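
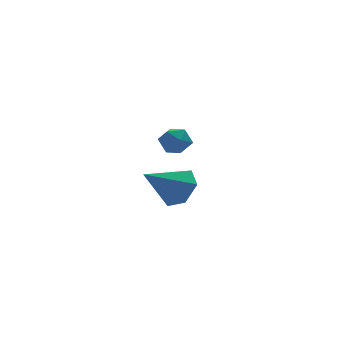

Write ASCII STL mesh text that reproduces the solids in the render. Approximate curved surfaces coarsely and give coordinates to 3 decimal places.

solid 
facet normal -0.366 0.923 0.117
outer loop
vertex -3.566 -3.008 0.594
vertex -4.151 -3.279 0.904
vertex -3.584 -3.105 1.302
endloop
endfacet
facet normal 0.350 0.927 0.136
outer loop
vertex -3.566 -3.008 0.594
vertex -3.584 -3.105 1.302
vertex -2.995 -3.273 0.933
endloop
endfacet
facet normal 0.587 0.654 -0.478
outer loop
vertex -3.566 -3.008 0.594
vertex -2.995 -3.273 0.933
vertex -3.198 -3.549 0.306
endloop
endfacet
facet normal 0.019 0.480 -0.877
outer loop
vertex -3.566 -3.008 0.594
vertex -3.198 -3.549 0.306
vertex -3.913 -3.554 0.288
endloop
endfacet
facet normal -0.569 0.646 -0.508
outer loop
vertex -3.566 -3.008 0.594
vertex -3.913 -3.554 0.288
vertex -4.151 -3.279 0.904
endloop
endfacet
facet normal 0.558 0.497 0.664
outer loop
vertex -2.995 -3.273 0.933
vertex -3.584 -3.105 1.302
vertex -3.227 -3.706 1.452
endloop
endfacet
facet normal -0.596 0.491 0.635
outer loop
vertex -3.584 -3.105 1.302
vertex -4.151 -3.279 0.904
vertex -3.942 -3.711 1.434
endloop
endfacet
facet normal -0.925 0.044 -0.377
outer loop
vertex -4.151 -3.279 0.904
vertex -3.913 -3.554 0.288
vertex -4.145 -3.987 0.807
endloop
endfacet
facet normal 0.026 -0.227 -0.973
outer loop
vertex -3.913 -3.554 0.288
vertex -3.198 -3.549 0.306
vertex -3.556 -4.155 0.438
endloop
endfacet
facet normal 0.943 0.053 -0.329
outer loop
vertex -3.198 -3.549 0.306
vertex -2.995 -3.273 0.933
vertex -2.989 -3.981 0.836
endloop
endfacet
facet normal -0.019 -0.480 0.877
outer loop
vertex -3.574 -4.252 1.146
vertex -3.227 -3.706 1.452
vertex -3.942 -3.711 1.434
endloop
endfacet
facet normal -0.587 -0.654 0.478
outer loop
vertex -3.574 -4.252 1.146
vertex -3.942 -3.711 1.434
vertex -4.145 -3.987 0.807
endloop
endfacet
facet normal -0.350 -0.927 -0.136
outer loop
vertex -3.574 -4.252 1.146
vertex -4.145 -3.987 0.807
vertex -3.556 -4.155 0.438
endloop
endfacet
facet normal 0.366 -0.923 -0.117
outer loop
vertex -3.574 -4.252 1.146
vertex -3.556 -4.155 0.438
vertex -2.989 -3.981 0.836
endloop
endfacet
facet normal 0.569 -0.646 0.508
outer loop
vertex -3.574 -4.252 1.146
vertex -2.989 -3.981 0.836
vertex -3.227 -3.706 1.452
endloop
endfacet
facet normal -0.026 0.227 0.973
outer loop
vertex -3.942 -3.711 1.434
vertex -3.227 -3.706 1.452
vertex -3.584 -3.105 1.302
endloop
endfacet
facet normal -0.943 -0.053 0.329
outer loop
vertex -4.145 -3.987 0.807
vertex -3.942 -3.711 1.434
vertex -4.151 -3.279 0.904
endloop
endfacet
facet normal -0.558 -0.497 -0.664
outer loop
vertex -3.556 -4.155 0.438
vertex -4.145 -3.987 0.807
vertex -3.913 -3.554 0.288
endloop
endfacet
facet normal 0.596 -0.491 -0.635
outer loop
vertex -2.989 -3.981 0.836
vertex -3.556 -4.155 0.438
vertex -3.198 -3.549 0.306
endloop
endfacet
facet normal 0.925 -0.044 0.377
outer loop
vertex -3.227 -3.706 1.452
vertex -2.989 -3.981 0.836
vertex -2.995 -3.273 0.933
endloop
endfacet
facet normal 0.811 0.145 -0.566
outer loop
vertex -1.081 1.582 -3.198
vertex -1.659 1.41 -4.07
vertex -1.564 2.392 -3.682
endloop
endfacet
facet normal 0.002 0.514 0.858
outer loop
vertex -1.081 1.582 -3.198
vertex -1.564 2.392 -3.682
vertex -3.321 1.11 -2.91
endloop
endfacet
facet normal 0.811 0.145 -0.566
outer loop
vertex -1.564 2.392 -3.682
vertex -1.659 1.41 -4.07
vertex -2.142 2.22 -4.554
endloop
endfacet
facet normal -0.525 0.831 0.184
outer loop
vertex -1.564 2.392 -3.682
vertex -2.142 2.22 -4.554
vertex -3.321 1.11 -2.91
endloop
endfacet
facet normal 0.812 0.146 -0.566
outer loop
vertex -2.142 2.22 -4.554
vertex -1.659 1.41 -4.07
vertex -2.236 1.238 -4.942
endloop
endfacet
facet normal -0.859 0.257 -0.443
outer loop
vertex -2.142 2.22 -4.554
vertex -2.236 1.238 -4.942
vertex -3.321 1.11 -2.91
endloop
endfacet
facet normal 0.811 0.146 -0.566
outer loop
vertex -2.236 1.238 -4.942
vertex -1.659 1.41 -4.07
vertex -1.753 0.428 -4.459
endloop
endfacet
facet normal -0.666 -0.633 -0.395
outer loop
vertex -2.236 1.238 -4.942
vertex -1.753 0.428 -4.459
vertex -3.321 1.11 -2.91
endloop
endfacet
facet normal 0.811 0.147 -0.566
outer loop
vertex -1.753 0.428 -4.459
vertex -1.659 1.41 -4.07
vertex -1.175 0.6 -3.587
endloop
endfacet
facet normal -0.138 -0.950 0.279
outer loop
vertex -1.753 0.428 -4.459
vertex -1.175 0.6 -3.587
vertex -3.321 1.11 -2.91
endloop
endfacet
facet normal 0.811 0.147 -0.566
outer loop
vertex -1.175 0.6 -3.587
vertex -1.659 1.41 -4.07
vertex -1.081 1.582 -3.198
endloop
endfacet
facet normal 0.196 -0.377 0.905
outer loop
vertex -1.175 0.6 -3.587
vertex -1.081 1.582 -3.198
vertex -3.321 1.11 -2.91
endloop
endfacet

endsolid


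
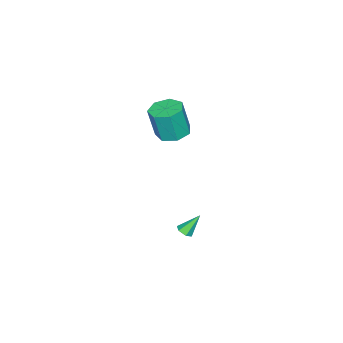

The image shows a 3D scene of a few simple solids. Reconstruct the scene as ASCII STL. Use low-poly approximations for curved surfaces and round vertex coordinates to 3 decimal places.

solid 
facet normal 0.465 -0.415 -0.782
outer loop
vertex 0.664 -1.202 -4.409
vertex 0.25 -1.54 -4.476
vertex 0.252 -1.063 -4.728
endloop
endfacet
facet normal 0.287 0.957 0.046
outer loop
vertex 0.664 -1.202 -4.409
vertex 0.252 -1.063 -4.728
vertex -0.45 -0.92 -3.304
endloop
endfacet
facet normal 0.467 -0.415 -0.781
outer loop
vertex 0.252 -1.063 -4.728
vertex 0.25 -1.54 -4.476
vertex -0.163 -1.402 -4.796
endloop
endfacet
facet normal -0.557 0.753 -0.350
outer loop
vertex 0.252 -1.063 -4.728
vertex -0.163 -1.402 -4.796
vertex -0.45 -0.92 -3.304
endloop
endfacet
facet normal 0.467 -0.415 -0.781
outer loop
vertex -0.163 -1.402 -4.796
vertex 0.25 -1.54 -4.476
vertex -0.165 -1.879 -4.544
endloop
endfacet
facet normal -0.983 -0.082 -0.163
outer loop
vertex -0.163 -1.402 -4.796
vertex -0.165 -1.879 -4.544
vertex -0.45 -0.92 -3.304
endloop
endfacet
facet normal 0.466 -0.414 -0.782
outer loop
vertex -0.165 -1.879 -4.544
vertex 0.25 -1.54 -4.476
vertex 0.247 -2.018 -4.225
endloop
endfacet
facet normal -0.565 -0.711 0.420
outer loop
vertex -0.165 -1.879 -4.544
vertex 0.247 -2.018 -4.225
vertex -0.45 -0.92 -3.304
endloop
endfacet
facet normal 0.466 -0.414 -0.782
outer loop
vertex 0.247 -2.018 -4.225
vertex 0.25 -1.54 -4.476
vertex 0.662 -1.679 -4.157
endloop
endfacet
facet normal 0.280 -0.506 0.816
outer loop
vertex 0.247 -2.018 -4.225
vertex 0.662 -1.679 -4.157
vertex -0.45 -0.92 -3.304
endloop
endfacet
facet normal 0.465 -0.415 -0.782
outer loop
vertex 0.662 -1.679 -4.157
vertex 0.25 -1.54 -4.476
vertex 0.664 -1.202 -4.409
endloop
endfacet
facet normal 0.706 0.329 0.628
outer loop
vertex 0.662 -1.679 -4.157
vertex 0.664 -1.202 -4.409
vertex -0.45 -0.92 -3.304
endloop
endfacet
facet normal -0.122 0.173 -0.977
outer loop
vertex -0.902 -4.101 2.212
vertex -1.415 -3.212 2.433
vertex -0.386 -3.353 2.28
endloop
endfacet
facet normal 0.815 -0.544 -0.198
outer loop
vertex -0.902 -4.101 2.212
vertex -0.386 -3.353 2.28
vertex -0.651 -4.457 4.226
endloop
endfacet
facet normal 0.815 -0.544 -0.198
outer loop
vertex -0.651 -4.457 4.226
vertex -0.386 -3.353 2.28
vertex -0.135 -3.709 4.294
endloop
endfacet
facet normal 0.122 -0.173 0.977
outer loop
vertex -0.651 -4.457 4.226
vertex -0.135 -3.709 4.294
vertex -1.165 -3.568 4.447
endloop
endfacet
facet normal -0.122 0.173 -0.977
outer loop
vertex -0.386 -3.353 2.28
vertex -1.415 -3.212 2.433
vertex -0.645 -2.499 2.463
endloop
endfacet
facet normal 0.951 0.302 -0.065
outer loop
vertex -0.386 -3.353 2.28
vertex -0.645 -2.499 2.463
vertex -0.135 -3.709 4.294
endloop
endfacet
facet normal 0.951 0.303 -0.064
outer loop
vertex -0.135 -3.709 4.294
vertex -0.645 -2.499 2.463
vertex -0.395 -2.855 4.477
endloop
endfacet
facet normal 0.122 -0.172 0.977
outer loop
vertex -0.135 -3.709 4.294
vertex -0.395 -2.855 4.477
vertex -1.165 -3.568 4.447
endloop
endfacet
facet normal -0.122 0.173 -0.977
outer loop
vertex -0.645 -2.499 2.463
vertex -1.415 -3.212 2.433
vertex -1.484 -2.182 2.624
endloop
endfacet
facet normal 0.371 0.921 0.117
outer loop
vertex -0.645 -2.499 2.463
vertex -1.484 -2.182 2.624
vertex -0.395 -2.855 4.477
endloop
endfacet
facet normal 0.370 0.921 0.117
outer loop
vertex -0.395 -2.855 4.477
vertex -1.484 -2.182 2.624
vertex -1.234 -2.538 4.637
endloop
endfacet
facet normal 0.121 -0.172 0.978
outer loop
vertex -0.395 -2.855 4.477
vertex -1.234 -2.538 4.637
vertex -1.165 -3.568 4.447
endloop
endfacet
facet normal -0.122 0.173 -0.977
outer loop
vertex -1.484 -2.182 2.624
vertex -1.415 -3.212 2.433
vertex -2.271 -2.641 2.641
endloop
endfacet
facet normal -0.489 0.846 0.210
outer loop
vertex -1.484 -2.182 2.624
vertex -2.271 -2.641 2.641
vertex -1.234 -2.538 4.637
endloop
endfacet
facet normal -0.488 0.847 0.210
outer loop
vertex -1.234 -2.538 4.637
vertex -2.271 -2.641 2.641
vertex -2.021 -2.996 4.654
endloop
endfacet
facet normal 0.121 -0.172 0.978
outer loop
vertex -1.234 -2.538 4.637
vertex -2.021 -2.996 4.654
vertex -1.165 -3.568 4.447
endloop
endfacet
facet normal -0.122 0.173 -0.977
outer loop
vertex -2.271 -2.641 2.641
vertex -1.415 -3.212 2.433
vertex -2.414 -3.53 2.501
endloop
endfacet
facet normal -0.980 0.135 0.145
outer loop
vertex -2.271 -2.641 2.641
vertex -2.414 -3.53 2.501
vertex -2.021 -2.996 4.654
endloop
endfacet
facet normal -0.980 0.134 0.146
outer loop
vertex -2.021 -2.996 4.654
vertex -2.414 -3.53 2.501
vertex -2.163 -3.886 4.515
endloop
endfacet
facet normal 0.121 -0.172 0.978
outer loop
vertex -2.021 -2.996 4.654
vertex -2.163 -3.886 4.515
vertex -1.165 -3.568 4.447
endloop
endfacet
facet normal -0.121 0.172 -0.978
outer loop
vertex -2.414 -3.53 2.501
vertex -1.415 -3.212 2.433
vertex -1.804 -4.18 2.311
endloop
endfacet
facet normal -0.733 -0.680 -0.029
outer loop
vertex -2.414 -3.53 2.501
vertex -1.804 -4.18 2.311
vertex -2.163 -3.886 4.515
endloop
endfacet
facet normal -0.733 -0.679 -0.029
outer loop
vertex -2.163 -3.886 4.515
vertex -1.804 -4.18 2.311
vertex -1.554 -4.535 4.324
endloop
endfacet
facet normal 0.122 -0.173 0.977
outer loop
vertex -2.163 -3.886 4.515
vertex -1.554 -4.535 4.324
vertex -1.165 -3.568 4.447
endloop
endfacet
facet normal -0.122 0.172 -0.977
outer loop
vertex -1.804 -4.18 2.311
vertex -1.415 -3.212 2.433
vertex -0.902 -4.101 2.212
endloop
endfacet
facet normal 0.066 -0.981 -0.181
outer loop
vertex -1.804 -4.18 2.311
vertex -0.902 -4.101 2.212
vertex -1.554 -4.535 4.324
endloop
endfacet
facet normal 0.065 -0.981 -0.182
outer loop
vertex -1.554 -4.535 4.324
vertex -0.902 -4.101 2.212
vertex -0.651 -4.457 4.226
endloop
endfacet
facet normal 0.121 -0.173 0.977
outer loop
vertex -1.554 -4.535 4.324
vertex -0.651 -4.457 4.226
vertex -1.165 -3.568 4.447
endloop
endfacet

endsolid


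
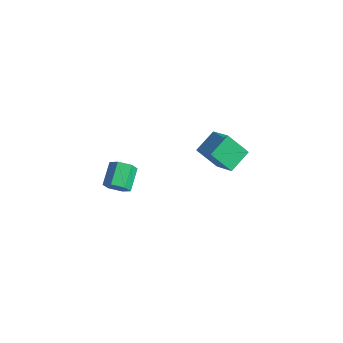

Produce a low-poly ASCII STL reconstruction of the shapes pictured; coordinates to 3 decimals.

solid 
facet normal -0.590 -0.372 0.717
outer loop
vertex 0.022 2.612 0.788
vertex -0.075 3.775 1.312
vertex -1.216 2.9 -0.082
endloop
endfacet
facet normal 0.076 -0.909 -0.410
outer loop
vertex -0.385 3.425 -1.092
vertex 0.022 2.612 0.788
vertex -1.216 2.9 -0.082
endloop
endfacet
facet normal -0.590 -0.372 0.717
outer loop
vertex -1.216 2.9 -0.082
vertex -0.075 3.775 1.312
vertex -1.313 4.064 0.443
endloop
endfacet
facet normal -0.804 0.187 -0.564
outer loop
vertex -1.313 4.064 0.443
vertex -0.385 3.425 -1.092
vertex -1.216 2.9 -0.082
endloop
endfacet
facet normal 0.804 -0.187 0.564
outer loop
vertex 0.022 2.612 0.788
vertex 0.756 4.3 0.302
vertex -0.075 3.775 1.312
endloop
endfacet
facet normal 0.075 -0.909 -0.409
outer loop
vertex 0.853 3.136 -0.223
vertex 0.022 2.612 0.788
vertex -0.385 3.425 -1.092
endloop
endfacet
facet normal 0.804 -0.187 0.564
outer loop
vertex 0.853 3.136 -0.223
vertex 0.756 4.3 0.302
vertex 0.022 2.612 0.788
endloop
endfacet
facet normal -0.076 0.909 0.410
outer loop
vertex -0.075 3.775 1.312
vertex 0.756 4.3 0.302
vertex -1.313 4.064 0.443
endloop
endfacet
facet normal -0.804 0.187 -0.564
outer loop
vertex -0.482 4.588 -0.568
vertex -0.385 3.425 -1.092
vertex -1.313 4.064 0.443
endloop
endfacet
facet normal -0.076 0.909 0.409
outer loop
vertex -1.313 4.064 0.443
vertex 0.756 4.3 0.302
vertex -0.482 4.588 -0.568
endloop
endfacet
facet normal 0.590 0.372 -0.717
outer loop
vertex -0.482 4.588 -0.568
vertex 0.853 3.136 -0.223
vertex -0.385 3.425 -1.092
endloop
endfacet
facet normal 0.590 0.372 -0.716
outer loop
vertex 0.756 4.3 0.302
vertex 0.853 3.136 -0.223
vertex -0.482 4.588 -0.568
endloop
endfacet
facet normal 0.458 -0.750 -0.478
outer loop
vertex -0.062 -2.455 2.051
vertex -0.555 -2.509 1.663
vertex -0.079 -2.124 1.515
endloop
endfacet
facet normal 0.889 0.402 0.220
outer loop
vertex -0.062 -2.455 2.051
vertex -0.079 -2.124 1.515
vertex -0.611 -1.557 2.625
endloop
endfacet
facet normal 0.888 0.403 0.220
outer loop
vertex -0.611 -1.557 2.625
vertex -0.079 -2.124 1.515
vertex -0.629 -1.225 2.09
endloop
endfacet
facet normal -0.459 0.748 0.480
outer loop
vertex -0.611 -1.557 2.625
vertex -0.629 -1.225 2.09
vertex -1.105 -1.611 2.237
endloop
endfacet
facet normal 0.458 -0.750 -0.478
outer loop
vertex -0.079 -2.124 1.515
vertex -0.555 -2.509 1.663
vertex -0.573 -2.178 1.127
endloop
endfacet
facet normal 0.420 0.657 -0.626
outer loop
vertex -0.079 -2.124 1.515
vertex -0.573 -2.178 1.127
vertex -0.629 -1.225 2.09
endloop
endfacet
facet normal 0.420 0.657 -0.626
outer loop
vertex -0.629 -1.225 2.09
vertex -0.573 -2.178 1.127
vertex -1.122 -1.279 1.702
endloop
endfacet
facet normal -0.459 0.748 0.479
outer loop
vertex -0.629 -1.225 2.09
vertex -1.122 -1.279 1.702
vertex -1.105 -1.611 2.237
endloop
endfacet
facet normal 0.458 -0.750 -0.478
outer loop
vertex -0.573 -2.178 1.127
vertex -0.555 -2.509 1.663
vertex -1.049 -2.563 1.275
endloop
endfacet
facet normal -0.469 0.255 -0.846
outer loop
vertex -0.573 -2.178 1.127
vertex -1.049 -2.563 1.275
vertex -1.122 -1.279 1.702
endloop
endfacet
facet normal -0.468 0.255 -0.846
outer loop
vertex -1.122 -1.279 1.702
vertex -1.049 -2.563 1.275
vertex -1.598 -1.665 1.849
endloop
endfacet
facet normal -0.459 0.748 0.479
outer loop
vertex -1.122 -1.279 1.702
vertex -1.598 -1.665 1.849
vertex -1.105 -1.611 2.237
endloop
endfacet
facet normal 0.459 -0.748 -0.480
outer loop
vertex -1.049 -2.563 1.275
vertex -0.555 -2.509 1.663
vertex -1.031 -2.895 1.81
endloop
endfacet
facet normal -0.889 -0.403 -0.220
outer loop
vertex -1.049 -2.563 1.275
vertex -1.031 -2.895 1.81
vertex -1.598 -1.665 1.849
endloop
endfacet
facet normal -0.888 -0.403 -0.220
outer loop
vertex -1.598 -1.665 1.849
vertex -1.031 -2.895 1.81
vertex -1.581 -1.996 2.385
endloop
endfacet
facet normal -0.458 0.750 0.478
outer loop
vertex -1.598 -1.665 1.849
vertex -1.581 -1.996 2.385
vertex -1.105 -1.611 2.237
endloop
endfacet
facet normal 0.459 -0.748 -0.479
outer loop
vertex -1.031 -2.895 1.81
vertex -0.555 -2.509 1.663
vertex -0.538 -2.841 2.198
endloop
endfacet
facet normal -0.420 -0.657 0.626
outer loop
vertex -1.031 -2.895 1.81
vertex -0.538 -2.841 2.198
vertex -1.581 -1.996 2.385
endloop
endfacet
facet normal -0.420 -0.657 0.626
outer loop
vertex -1.581 -1.996 2.385
vertex -0.538 -2.841 2.198
vertex -1.087 -1.942 2.773
endloop
endfacet
facet normal -0.458 0.750 0.478
outer loop
vertex -1.581 -1.996 2.385
vertex -1.087 -1.942 2.773
vertex -1.105 -1.611 2.237
endloop
endfacet
facet normal 0.459 -0.748 -0.479
outer loop
vertex -0.538 -2.841 2.198
vertex -0.555 -2.509 1.663
vertex -0.062 -2.455 2.051
endloop
endfacet
facet normal 0.468 -0.255 0.846
outer loop
vertex -0.538 -2.841 2.198
vertex -0.062 -2.455 2.051
vertex -1.087 -1.942 2.773
endloop
endfacet
facet normal 0.469 -0.254 0.846
outer loop
vertex -1.087 -1.942 2.773
vertex -0.062 -2.455 2.051
vertex -0.611 -1.557 2.625
endloop
endfacet
facet normal -0.458 0.750 0.478
outer loop
vertex -1.087 -1.942 2.773
vertex -0.611 -1.557 2.625
vertex -1.105 -1.611 2.237
endloop
endfacet

endsolid


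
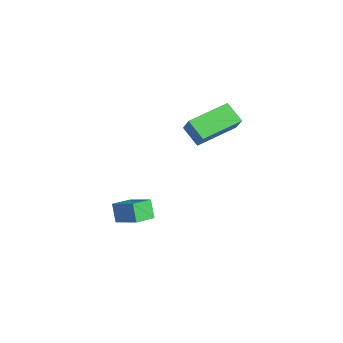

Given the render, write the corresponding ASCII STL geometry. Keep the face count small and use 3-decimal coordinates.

solid 
facet normal -0.798 -0.234 0.555
outer loop
vertex 1.292 1.578 2.557
vertex 0.91 3.648 2.879
vertex 0.665 1.601 1.665
endloop
endfacet
facet normal 0.179 -0.972 -0.151
outer loop
vertex 1.59 1.872 1.021
vertex 1.292 1.578 2.557
vertex 0.665 1.601 1.665
endloop
endfacet
facet normal -0.797 -0.234 0.556
outer loop
vertex 0.665 1.601 1.665
vertex 0.91 3.648 2.879
vertex 0.282 3.671 1.988
endloop
endfacet
facet normal -0.575 0.021 -0.818
outer loop
vertex 0.282 3.671 1.988
vertex 1.59 1.872 1.021
vertex 0.665 1.601 1.665
endloop
endfacet
facet normal 0.575 -0.021 0.818
outer loop
vertex 1.292 1.578 2.557
vertex 1.835 3.919 2.235
vertex 0.91 3.648 2.879
endloop
endfacet
facet normal 0.179 -0.972 -0.151
outer loop
vertex 2.218 1.849 1.912
vertex 1.292 1.578 2.557
vertex 1.59 1.872 1.021
endloop
endfacet
facet normal 0.576 -0.021 0.817
outer loop
vertex 2.218 1.849 1.912
vertex 1.835 3.919 2.235
vertex 1.292 1.578 2.557
endloop
endfacet
facet normal -0.179 0.972 0.151
outer loop
vertex 0.91 3.648 2.879
vertex 1.835 3.919 2.235
vertex 0.282 3.671 1.988
endloop
endfacet
facet normal -0.576 0.021 -0.817
outer loop
vertex 1.208 3.942 1.343
vertex 1.59 1.872 1.021
vertex 0.282 3.671 1.988
endloop
endfacet
facet normal -0.179 0.972 0.151
outer loop
vertex 0.282 3.671 1.988
vertex 1.835 3.919 2.235
vertex 1.208 3.942 1.343
endloop
endfacet
facet normal 0.798 0.234 -0.556
outer loop
vertex 1.208 3.942 1.343
vertex 2.218 1.849 1.912
vertex 1.59 1.872 1.021
endloop
endfacet
facet normal 0.798 0.234 -0.555
outer loop
vertex 1.835 3.919 2.235
vertex 2.218 1.849 1.912
vertex 1.208 3.942 1.343
endloop
endfacet
facet normal -0.539 0.064 0.840
outer loop
vertex 0.662 -0.859 -2.808
vertex 0.349 0.148 -3.085
vertex -0.479 -1.403 -3.499
endloop
endfacet
facet normal 0.286 -0.924 0.254
outer loop
vertex 0.071 -1.468 -4.355
vertex 0.662 -0.859 -2.808
vertex -0.479 -1.403 -3.499
endloop
endfacet
facet normal -0.539 0.064 0.840
outer loop
vertex -0.479 -1.403 -3.499
vertex 0.349 0.148 -3.085
vertex -0.792 -0.397 -3.776
endloop
endfacet
facet normal -0.792 -0.378 -0.480
outer loop
vertex -0.792 -0.397 -3.776
vertex 0.071 -1.468 -4.355
vertex -0.479 -1.403 -3.499
endloop
endfacet
facet normal 0.792 0.378 0.480
outer loop
vertex 0.662 -0.859 -2.808
vertex 0.899 0.083 -3.941
vertex 0.349 0.148 -3.085
endloop
endfacet
facet normal 0.287 -0.924 0.254
outer loop
vertex 1.212 -0.923 -3.664
vertex 0.662 -0.859 -2.808
vertex 0.071 -1.468 -4.355
endloop
endfacet
facet normal 0.791 0.378 0.480
outer loop
vertex 1.212 -0.923 -3.664
vertex 0.899 0.083 -3.941
vertex 0.662 -0.859 -2.808
endloop
endfacet
facet normal -0.287 0.924 -0.255
outer loop
vertex 0.349 0.148 -3.085
vertex 0.899 0.083 -3.941
vertex -0.792 -0.397 -3.776
endloop
endfacet
facet normal -0.791 -0.378 -0.480
outer loop
vertex -0.242 -0.461 -4.632
vertex 0.071 -1.468 -4.355
vertex -0.792 -0.397 -3.776
endloop
endfacet
facet normal -0.287 0.924 -0.253
outer loop
vertex -0.792 -0.397 -3.776
vertex 0.899 0.083 -3.941
vertex -0.242 -0.461 -4.632
endloop
endfacet
facet normal 0.539 -0.064 -0.840
outer loop
vertex -0.242 -0.461 -4.632
vertex 1.212 -0.923 -3.664
vertex 0.071 -1.468 -4.355
endloop
endfacet
facet normal 0.539 -0.064 -0.840
outer loop
vertex 0.899 0.083 -3.941
vertex 1.212 -0.923 -3.664
vertex -0.242 -0.461 -4.632
endloop
endfacet

endsolid


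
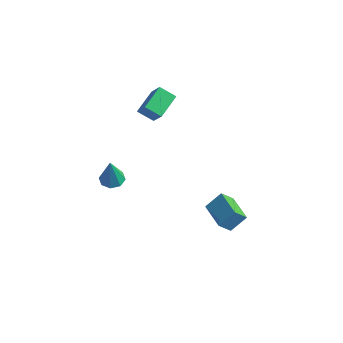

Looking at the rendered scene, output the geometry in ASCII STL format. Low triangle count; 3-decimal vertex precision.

solid 
facet normal -0.369 -0.632 -0.681
outer loop
vertex 4.209 -0.666 -1.146
vertex 2.522 0.224 -1.059
vertex 4.553 0.07 -2.015
endloop
endfacet
facet normal 0.883 -0.466 -0.045
outer loop
vertex 5.058 0.936 -1.081
vertex 4.209 -0.666 -1.146
vertex 4.553 0.07 -2.015
endloop
endfacet
facet normal -0.369 -0.632 -0.681
outer loop
vertex 4.553 0.07 -2.015
vertex 2.522 0.224 -1.059
vertex 2.866 0.96 -1.928
endloop
endfacet
facet normal 0.289 0.619 -0.730
outer loop
vertex 2.866 0.96 -1.928
vertex 5.058 0.936 -1.081
vertex 4.553 0.07 -2.015
endloop
endfacet
facet normal -0.289 -0.619 0.730
outer loop
vertex 4.209 -0.666 -1.146
vertex 3.027 1.09 -0.125
vertex 2.522 0.224 -1.059
endloop
endfacet
facet normal 0.883 -0.466 -0.045
outer loop
vertex 4.714 0.2 -0.212
vertex 4.209 -0.666 -1.146
vertex 5.058 0.936 -1.081
endloop
endfacet
facet normal -0.289 -0.619 0.730
outer loop
vertex 4.714 0.2 -0.212
vertex 3.027 1.09 -0.125
vertex 4.209 -0.666 -1.146
endloop
endfacet
facet normal -0.883 0.466 0.045
outer loop
vertex 2.522 0.224 -1.059
vertex 3.027 1.09 -0.125
vertex 2.866 0.96 -1.928
endloop
endfacet
facet normal 0.289 0.619 -0.730
outer loop
vertex 3.371 1.826 -0.994
vertex 5.058 0.936 -1.081
vertex 2.866 0.96 -1.928
endloop
endfacet
facet normal -0.883 0.466 0.045
outer loop
vertex 2.866 0.96 -1.928
vertex 3.027 1.09 -0.125
vertex 3.371 1.826 -0.994
endloop
endfacet
facet normal 0.369 0.632 0.681
outer loop
vertex 3.371 1.826 -0.994
vertex 4.714 0.2 -0.212
vertex 5.058 0.936 -1.081
endloop
endfacet
facet normal 0.369 0.632 0.681
outer loop
vertex 3.027 1.09 -0.125
vertex 4.714 0.2 -0.212
vertex 3.371 1.826 -0.994
endloop
endfacet
facet normal -0.107 0.193 -0.975
outer loop
vertex -1.6 -3.535 1.061
vertex -2.016 -2.887 1.235
vertex -1.251 -3.045 1.12
endloop
endfacet
facet normal 0.797 -0.586 0.149
outer loop
vertex -1.6 -3.535 1.061
vertex -1.251 -3.045 1.12
vertex -1.804 -3.273 3.185
endloop
endfacet
facet normal -0.107 0.193 -0.975
outer loop
vertex -1.251 -3.045 1.12
vertex -2.016 -2.887 1.235
vertex -1.35 -2.462 1.246
endloop
endfacet
facet normal 0.958 0.105 0.268
outer loop
vertex -1.251 -3.045 1.12
vertex -1.35 -2.462 1.246
vertex -1.804 -3.273 3.185
endloop
endfacet
facet normal -0.107 0.193 -0.975
outer loop
vertex -1.35 -2.462 1.246
vertex -2.016 -2.887 1.235
vertex -1.84 -2.128 1.366
endloop
endfacet
facet normal 0.578 0.695 0.426
outer loop
vertex -1.35 -2.462 1.246
vertex -1.84 -2.128 1.366
vertex -1.804 -3.273 3.185
endloop
endfacet
facet normal -0.107 0.193 -0.975
outer loop
vertex -1.84 -2.128 1.366
vertex -2.016 -2.887 1.235
vertex -2.433 -2.238 1.409
endloop
endfacet
facet normal -0.117 0.839 0.531
outer loop
vertex -1.84 -2.128 1.366
vertex -2.433 -2.238 1.409
vertex -1.804 -3.273 3.185
endloop
endfacet
facet normal -0.105 0.194 -0.975
outer loop
vertex -2.433 -2.238 1.409
vertex -2.016 -2.887 1.235
vertex -2.782 -2.728 1.349
endloop
endfacet
facet normal -0.724 0.452 0.520
outer loop
vertex -2.433 -2.238 1.409
vertex -2.782 -2.728 1.349
vertex -1.804 -3.273 3.185
endloop
endfacet
facet normal -0.105 0.193 -0.976
outer loop
vertex -2.782 -2.728 1.349
vertex -2.016 -2.887 1.235
vertex -2.682 -3.311 1.223
endloop
endfacet
facet normal -0.885 -0.238 0.401
outer loop
vertex -2.782 -2.728 1.349
vertex -2.682 -3.311 1.223
vertex -1.804 -3.273 3.185
endloop
endfacet
facet normal -0.106 0.195 -0.975
outer loop
vertex -2.682 -3.311 1.223
vertex -2.016 -2.887 1.235
vertex -2.193 -3.645 1.103
endloop
endfacet
facet normal -0.506 -0.828 0.242
outer loop
vertex -2.682 -3.311 1.223
vertex -2.193 -3.645 1.103
vertex -1.804 -3.273 3.185
endloop
endfacet
facet normal -0.105 0.194 -0.975
outer loop
vertex -2.193 -3.645 1.103
vertex -2.016 -2.887 1.235
vertex -1.6 -3.535 1.061
endloop
endfacet
facet normal 0.190 -0.972 0.138
outer loop
vertex -2.193 -3.645 1.103
vertex -1.6 -3.535 1.061
vertex -1.804 -3.273 3.185
endloop
endfacet
facet normal -0.586 0.262 -0.767
outer loop
vertex -4.909 4.254 2.887
vertex -3.92 4.637 2.263
vertex -4.719 2.619 2.183
endloop
endfacet
facet normal -0.803 -0.312 0.507
outer loop
vertex -3.7 2.163 3.517
vertex -4.909 4.254 2.887
vertex -4.719 2.619 2.183
endloop
endfacet
facet normal -0.586 0.262 -0.767
outer loop
vertex -4.719 2.619 2.183
vertex -3.92 4.637 2.263
vertex -3.73 3.003 1.559
endloop
endfacet
facet normal 0.106 -0.913 -0.393
outer loop
vertex -3.73 3.003 1.559
vertex -3.7 2.163 3.517
vertex -4.719 2.619 2.183
endloop
endfacet
facet normal -0.106 0.913 0.393
outer loop
vertex -4.909 4.254 2.887
vertex -2.901 4.181 3.597
vertex -3.92 4.637 2.263
endloop
endfacet
facet normal -0.804 -0.312 0.507
outer loop
vertex -3.89 3.797 4.221
vertex -4.909 4.254 2.887
vertex -3.7 2.163 3.517
endloop
endfacet
facet normal -0.106 0.913 0.394
outer loop
vertex -3.89 3.797 4.221
vertex -2.901 4.181 3.597
vertex -4.909 4.254 2.887
endloop
endfacet
facet normal 0.803 0.312 -0.507
outer loop
vertex -3.92 4.637 2.263
vertex -2.901 4.181 3.597
vertex -3.73 3.003 1.559
endloop
endfacet
facet normal 0.105 -0.913 -0.393
outer loop
vertex -2.711 2.546 2.893
vertex -3.7 2.163 3.517
vertex -3.73 3.003 1.559
endloop
endfacet
facet normal 0.804 0.312 -0.507
outer loop
vertex -3.73 3.003 1.559
vertex -2.901 4.181 3.597
vertex -2.711 2.546 2.893
endloop
endfacet
facet normal 0.586 -0.262 0.767
outer loop
vertex -2.711 2.546 2.893
vertex -3.89 3.797 4.221
vertex -3.7 2.163 3.517
endloop
endfacet
facet normal 0.586 -0.262 0.767
outer loop
vertex -2.901 4.181 3.597
vertex -3.89 3.797 4.221
vertex -2.711 2.546 2.893
endloop
endfacet

endsolid


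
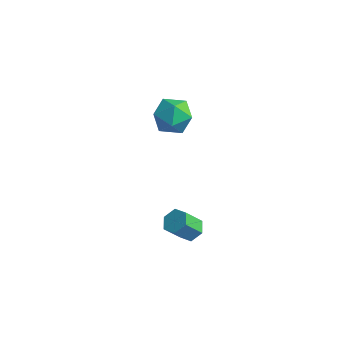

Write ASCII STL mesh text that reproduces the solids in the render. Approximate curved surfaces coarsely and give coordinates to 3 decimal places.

solid 
facet normal 0.249 0.560 -0.790
outer loop
vertex 2.642 -1.877 2.668
vertex 2.006 -1.838 2.495
vertex 2.267 -1.385 2.898
endloop
endfacet
facet normal 0.784 0.362 0.505
outer loop
vertex 2.642 -1.877 2.668
vertex 2.267 -1.385 2.898
vertex 2.31 -2.622 3.718
endloop
endfacet
facet normal 0.785 0.361 0.504
outer loop
vertex 2.31 -2.622 3.718
vertex 2.267 -1.385 2.898
vertex 1.935 -2.13 3.949
endloop
endfacet
facet normal -0.250 -0.561 0.789
outer loop
vertex 2.31 -2.622 3.718
vertex 1.935 -2.13 3.949
vertex 1.674 -2.582 3.545
endloop
endfacet
facet normal 0.249 0.560 -0.790
outer loop
vertex 2.267 -1.385 2.898
vertex 2.006 -1.838 2.495
vertex 1.631 -1.346 2.725
endloop
endfacet
facet normal -0.100 0.826 0.554
outer loop
vertex 2.267 -1.385 2.898
vertex 1.631 -1.346 2.725
vertex 1.935 -2.13 3.949
endloop
endfacet
facet normal -0.099 0.827 0.554
outer loop
vertex 1.935 -2.13 3.949
vertex 1.631 -1.346 2.725
vertex 1.299 -2.09 3.776
endloop
endfacet
facet normal -0.250 -0.561 0.789
outer loop
vertex 1.935 -2.13 3.949
vertex 1.299 -2.09 3.776
vertex 1.674 -2.582 3.545
endloop
endfacet
facet normal 0.250 0.560 -0.790
outer loop
vertex 1.631 -1.346 2.725
vertex 2.006 -1.838 2.495
vertex 1.37 -1.798 2.322
endloop
endfacet
facet normal -0.884 0.465 0.050
outer loop
vertex 1.631 -1.346 2.725
vertex 1.37 -1.798 2.322
vertex 1.299 -2.09 3.776
endloop
endfacet
facet normal -0.884 0.465 0.050
outer loop
vertex 1.299 -2.09 3.776
vertex 1.37 -1.798 2.322
vertex 1.038 -2.543 3.372
endloop
endfacet
facet normal -0.249 -0.561 0.790
outer loop
vertex 1.299 -2.09 3.776
vertex 1.038 -2.543 3.372
vertex 1.674 -2.582 3.545
endloop
endfacet
facet normal 0.250 0.561 -0.789
outer loop
vertex 1.37 -1.798 2.322
vertex 2.006 -1.838 2.495
vertex 1.745 -2.29 2.091
endloop
endfacet
facet normal -0.784 -0.361 -0.504
outer loop
vertex 1.37 -1.798 2.322
vertex 1.745 -2.29 2.091
vertex 1.038 -2.543 3.372
endloop
endfacet
facet normal -0.784 -0.362 -0.504
outer loop
vertex 1.038 -2.543 3.372
vertex 1.745 -2.29 2.091
vertex 1.413 -3.035 3.142
endloop
endfacet
facet normal -0.249 -0.560 0.790
outer loop
vertex 1.038 -2.543 3.372
vertex 1.413 -3.035 3.142
vertex 1.674 -2.582 3.545
endloop
endfacet
facet normal 0.250 0.561 -0.789
outer loop
vertex 1.745 -2.29 2.091
vertex 2.006 -1.838 2.495
vertex 2.381 -2.33 2.264
endloop
endfacet
facet normal 0.099 -0.826 -0.554
outer loop
vertex 1.745 -2.29 2.091
vertex 2.381 -2.33 2.264
vertex 1.413 -3.035 3.142
endloop
endfacet
facet normal 0.100 -0.827 -0.554
outer loop
vertex 1.413 -3.035 3.142
vertex 2.381 -2.33 2.264
vertex 2.049 -3.074 3.315
endloop
endfacet
facet normal -0.249 -0.560 0.790
outer loop
vertex 1.413 -3.035 3.142
vertex 2.049 -3.074 3.315
vertex 1.674 -2.582 3.545
endloop
endfacet
facet normal 0.249 0.561 -0.790
outer loop
vertex 2.381 -2.33 2.264
vertex 2.006 -1.838 2.495
vertex 2.642 -1.877 2.668
endloop
endfacet
facet normal 0.884 -0.465 -0.050
outer loop
vertex 2.381 -2.33 2.264
vertex 2.642 -1.877 2.668
vertex 2.049 -3.074 3.315
endloop
endfacet
facet normal 0.884 -0.465 -0.051
outer loop
vertex 2.049 -3.074 3.315
vertex 2.642 -1.877 2.668
vertex 2.31 -2.622 3.718
endloop
endfacet
facet normal -0.250 -0.560 0.790
outer loop
vertex 2.049 -3.074 3.315
vertex 2.31 -2.622 3.718
vertex 1.674 -2.582 3.545
endloop
endfacet
facet normal -0.491 0.767 0.413
outer loop
vertex -3.984 4.532 2.985
vertex -4.138 3.934 3.913
vertex -3.231 4.573 3.805
endloop
endfacet
facet normal -0.000 0.999 -0.050
outer loop
vertex -3.984 4.532 2.985
vertex -3.231 4.573 3.805
vertex -2.896 4.52 2.744
endloop
endfacet
facet normal -0.144 0.712 -0.687
outer loop
vertex -3.984 4.532 2.985
vertex -2.896 4.52 2.744
vertex -3.595 3.848 2.195
endloop
endfacet
facet normal -0.725 0.303 -0.619
outer loop
vertex -3.984 4.532 2.985
vertex -3.595 3.848 2.195
vertex -4.363 3.486 2.917
endloop
endfacet
facet normal -0.940 0.337 0.061
outer loop
vertex -3.984 4.532 2.985
vertex -4.363 3.486 2.917
vertex -4.138 3.934 3.913
endloop
endfacet
facet normal 0.636 0.754 0.163
outer loop
vertex -2.896 4.52 2.744
vertex -3.231 4.573 3.805
vertex -2.377 3.914 3.523
endloop
endfacet
facet normal -0.159 0.379 0.911
outer loop
vertex -3.231 4.573 3.805
vertex -4.138 3.934 3.913
vertex -3.145 3.552 4.245
endloop
endfacet
facet normal -0.884 -0.317 0.342
outer loop
vertex -4.138 3.934 3.913
vertex -4.363 3.486 2.917
vertex -3.844 2.88 3.696
endloop
endfacet
facet normal -0.537 -0.372 -0.757
outer loop
vertex -4.363 3.486 2.917
vertex -3.595 3.848 2.195
vertex -3.509 2.827 2.635
endloop
endfacet
facet normal 0.402 0.291 -0.868
outer loop
vertex -3.595 3.848 2.195
vertex -2.896 4.52 2.744
vertex -2.602 3.466 2.527
endloop
endfacet
facet normal 0.725 -0.303 0.619
outer loop
vertex -2.756 2.868 3.455
vertex -2.377 3.914 3.523
vertex -3.145 3.552 4.245
endloop
endfacet
facet normal 0.144 -0.712 0.687
outer loop
vertex -2.756 2.868 3.455
vertex -3.145 3.552 4.245
vertex -3.844 2.88 3.696
endloop
endfacet
facet normal 0.000 -0.999 0.050
outer loop
vertex -2.756 2.868 3.455
vertex -3.844 2.88 3.696
vertex -3.509 2.827 2.635
endloop
endfacet
facet normal 0.491 -0.767 -0.413
outer loop
vertex -2.756 2.868 3.455
vertex -3.509 2.827 2.635
vertex -2.602 3.466 2.527
endloop
endfacet
facet normal 0.940 -0.337 -0.061
outer loop
vertex -2.756 2.868 3.455
vertex -2.602 3.466 2.527
vertex -2.377 3.914 3.523
endloop
endfacet
facet normal 0.537 0.372 0.757
outer loop
vertex -3.145 3.552 4.245
vertex -2.377 3.914 3.523
vertex -3.231 4.573 3.805
endloop
endfacet
facet normal -0.402 -0.291 0.868
outer loop
vertex -3.844 2.88 3.696
vertex -3.145 3.552 4.245
vertex -4.138 3.934 3.913
endloop
endfacet
facet normal -0.636 -0.754 -0.163
outer loop
vertex -3.509 2.827 2.635
vertex -3.844 2.88 3.696
vertex -4.363 3.486 2.917
endloop
endfacet
facet normal 0.159 -0.379 -0.911
outer loop
vertex -2.602 3.466 2.527
vertex -3.509 2.827 2.635
vertex -3.595 3.848 2.195
endloop
endfacet
facet normal 0.884 0.317 -0.342
outer loop
vertex -2.377 3.914 3.523
vertex -2.602 3.466 2.527
vertex -2.896 4.52 2.744
endloop
endfacet

endsolid


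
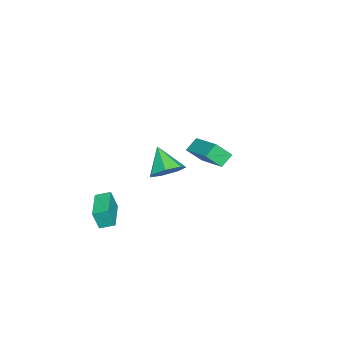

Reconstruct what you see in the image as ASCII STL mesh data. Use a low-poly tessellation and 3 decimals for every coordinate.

solid 
facet normal -0.954 -0.300 0.025
outer loop
vertex 2.133 -2.535 -2.854
vertex 1.901 -1.777 -2.607
vertex 2.01 -2.231 -3.904
endloop
endfacet
facet normal 0.279 -0.913 -0.297
outer loop
vertex 3.879 -1.643 -3.953
vertex 2.133 -2.535 -2.854
vertex 2.01 -2.231 -3.904
endloop
endfacet
facet normal -0.954 -0.300 0.025
outer loop
vertex 2.01 -2.231 -3.904
vertex 1.901 -1.777 -2.607
vertex 1.778 -1.473 -3.657
endloop
endfacet
facet normal -0.112 0.277 -0.954
outer loop
vertex 1.778 -1.473 -3.657
vertex 3.879 -1.643 -3.953
vertex 2.01 -2.231 -3.904
endloop
endfacet
facet normal 0.112 -0.277 0.954
outer loop
vertex 2.133 -2.535 -2.854
vertex 3.77 -1.189 -2.656
vertex 1.901 -1.777 -2.607
endloop
endfacet
facet normal 0.279 -0.913 -0.297
outer loop
vertex 4.002 -1.947 -2.903
vertex 2.133 -2.535 -2.854
vertex 3.879 -1.643 -3.953
endloop
endfacet
facet normal 0.112 -0.277 0.954
outer loop
vertex 4.002 -1.947 -2.903
vertex 3.77 -1.189 -2.656
vertex 2.133 -2.535 -2.854
endloop
endfacet
facet normal -0.279 0.913 0.297
outer loop
vertex 1.901 -1.777 -2.607
vertex 3.77 -1.189 -2.656
vertex 1.778 -1.473 -3.657
endloop
endfacet
facet normal -0.112 0.277 -0.954
outer loop
vertex 3.647 -0.885 -3.706
vertex 3.879 -1.643 -3.953
vertex 1.778 -1.473 -3.657
endloop
endfacet
facet normal -0.279 0.913 0.297
outer loop
vertex 1.778 -1.473 -3.657
vertex 3.77 -1.189 -2.656
vertex 3.647 -0.885 -3.706
endloop
endfacet
facet normal 0.954 0.300 -0.025
outer loop
vertex 3.647 -0.885 -3.706
vertex 4.002 -1.947 -2.903
vertex 3.879 -1.643 -3.953
endloop
endfacet
facet normal 0.954 0.300 -0.025
outer loop
vertex 3.77 -1.189 -2.656
vertex 4.002 -1.947 -2.903
vertex 3.647 -0.885 -3.706
endloop
endfacet
facet normal 0.497 0.501 -0.709
outer loop
vertex -2.639 -1.276 -4.051
vertex -3.465 -0.682 -4.211
vertex -2.684 -0.532 -3.557
endloop
endfacet
facet normal 0.533 -0.445 0.719
outer loop
vertex -2.639 -1.276 -4.051
vertex -2.684 -0.532 -3.557
vertex -4.335 -1.558 -2.969
endloop
endfacet
facet normal 0.497 0.500 -0.709
outer loop
vertex -2.684 -0.532 -3.557
vertex -3.465 -0.682 -4.211
vertex -3.317 0.099 -3.556
endloop
endfacet
facet normal 0.210 0.209 0.955
outer loop
vertex -2.684 -0.532 -3.557
vertex -3.317 0.099 -3.556
vertex -4.335 -1.558 -2.969
endloop
endfacet
facet normal 0.496 0.501 -0.709
outer loop
vertex -3.317 0.099 -3.556
vertex -3.465 -0.682 -4.211
vertex -4.062 0.141 -4.047
endloop
endfacet
facet normal -0.446 0.530 0.722
outer loop
vertex -3.317 0.099 -3.556
vertex -4.062 0.141 -4.047
vertex -4.335 -1.558 -2.969
endloop
endfacet
facet normal 0.496 0.501 -0.709
outer loop
vertex -4.062 0.141 -4.047
vertex -3.465 -0.682 -4.211
vertex -4.358 -0.436 -4.662
endloop
endfacet
facet normal -0.941 0.275 0.195
outer loop
vertex -4.062 0.141 -4.047
vertex -4.358 -0.436 -4.662
vertex -4.335 -1.558 -2.969
endloop
endfacet
facet normal 0.496 0.500 -0.710
outer loop
vertex -4.358 -0.436 -4.662
vertex -3.465 -0.682 -4.211
vertex -3.982 -1.199 -4.937
endloop
endfacet
facet normal -0.903 -0.363 -0.228
outer loop
vertex -4.358 -0.436 -4.662
vertex -3.982 -1.199 -4.937
vertex -4.335 -1.558 -2.969
endloop
endfacet
facet normal 0.497 0.500 -0.710
outer loop
vertex -3.982 -1.199 -4.937
vertex -3.465 -0.682 -4.211
vertex -3.217 -1.573 -4.665
endloop
endfacet
facet normal -0.360 -0.904 -0.230
outer loop
vertex -3.982 -1.199 -4.937
vertex -3.217 -1.573 -4.665
vertex -4.335 -1.558 -2.969
endloop
endfacet
facet normal 0.497 0.500 -0.709
outer loop
vertex -3.217 -1.573 -4.665
vertex -3.465 -0.682 -4.211
vertex -2.639 -1.276 -4.051
endloop
endfacet
facet normal 0.279 -0.941 0.192
outer loop
vertex -3.217 -1.573 -4.665
vertex -2.639 -1.276 -4.051
vertex -4.335 -1.558 -2.969
endloop
endfacet
facet normal -0.690 0.369 0.623
outer loop
vertex 0.484 2.192 1.279
vertex 1.921 3.666 1.997
vertex 0.152 2.9 0.491
endloop
endfacet
facet normal -0.660 -0.676 -0.329
outer loop
vertex 0.759 2.574 -0.057
vertex 0.484 2.192 1.279
vertex 0.152 2.9 0.491
endloop
endfacet
facet normal -0.690 0.370 0.622
outer loop
vertex 0.152 2.9 0.491
vertex 1.921 3.666 1.997
vertex 1.589 4.373 1.209
endloop
endfacet
facet normal -0.299 0.638 -0.710
outer loop
vertex 1.589 4.373 1.209
vertex 0.759 2.574 -0.057
vertex 0.152 2.9 0.491
endloop
endfacet
facet normal 0.299 -0.637 0.710
outer loop
vertex 0.484 2.192 1.279
vertex 2.528 3.34 1.449
vertex 1.921 3.666 1.997
endloop
endfacet
facet normal -0.659 -0.676 -0.329
outer loop
vertex 1.091 1.867 0.731
vertex 0.484 2.192 1.279
vertex 0.759 2.574 -0.057
endloop
endfacet
facet normal 0.299 -0.638 0.710
outer loop
vertex 1.091 1.867 0.731
vertex 2.528 3.34 1.449
vertex 0.484 2.192 1.279
endloop
endfacet
facet normal 0.660 0.676 0.329
outer loop
vertex 1.921 3.666 1.997
vertex 2.528 3.34 1.449
vertex 1.589 4.373 1.209
endloop
endfacet
facet normal -0.299 0.638 -0.710
outer loop
vertex 2.196 4.048 0.661
vertex 0.759 2.574 -0.057
vertex 1.589 4.373 1.209
endloop
endfacet
facet normal 0.659 0.676 0.329
outer loop
vertex 1.589 4.373 1.209
vertex 2.528 3.34 1.449
vertex 2.196 4.048 0.661
endloop
endfacet
facet normal 0.690 -0.370 -0.622
outer loop
vertex 2.196 4.048 0.661
vertex 1.091 1.867 0.731
vertex 0.759 2.574 -0.057
endloop
endfacet
facet normal 0.690 -0.369 -0.623
outer loop
vertex 2.528 3.34 1.449
vertex 1.091 1.867 0.731
vertex 2.196 4.048 0.661
endloop
endfacet

endsolid


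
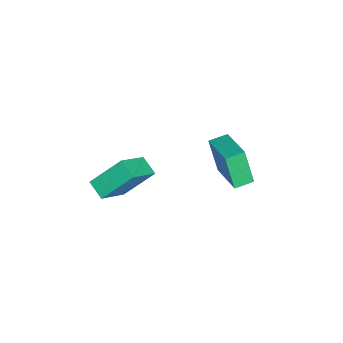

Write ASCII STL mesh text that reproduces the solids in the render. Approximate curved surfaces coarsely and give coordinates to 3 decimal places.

solid 
facet normal -0.695 0.397 -0.599
outer loop
vertex 1.023 -0.267 1.579
vertex 1.619 0.241 1.224
vertex 1.338 -1.433 0.44
endloop
endfacet
facet normal -0.693 -0.591 0.413
outer loop
vertex 2.541 -2.121 1.476
vertex 1.023 -0.267 1.579
vertex 1.338 -1.433 0.44
endloop
endfacet
facet normal -0.695 0.397 -0.599
outer loop
vertex 1.338 -1.433 0.44
vertex 1.619 0.241 1.224
vertex 1.934 -0.925 0.085
endloop
endfacet
facet normal 0.190 -0.702 -0.686
outer loop
vertex 1.934 -0.925 0.085
vertex 2.541 -2.121 1.476
vertex 1.338 -1.433 0.44
endloop
endfacet
facet normal -0.190 0.702 0.686
outer loop
vertex 1.023 -0.267 1.579
vertex 2.822 -0.447 2.26
vertex 1.619 0.241 1.224
endloop
endfacet
facet normal -0.693 -0.591 0.413
outer loop
vertex 2.226 -0.955 2.615
vertex 1.023 -0.267 1.579
vertex 2.541 -2.121 1.476
endloop
endfacet
facet normal -0.190 0.702 0.686
outer loop
vertex 2.226 -0.955 2.615
vertex 2.822 -0.447 2.26
vertex 1.023 -0.267 1.579
endloop
endfacet
facet normal 0.693 0.591 -0.413
outer loop
vertex 1.619 0.241 1.224
vertex 2.822 -0.447 2.26
vertex 1.934 -0.925 0.085
endloop
endfacet
facet normal 0.190 -0.702 -0.686
outer loop
vertex 3.137 -1.613 1.121
vertex 2.541 -2.121 1.476
vertex 1.934 -0.925 0.085
endloop
endfacet
facet normal 0.693 0.591 -0.413
outer loop
vertex 1.934 -0.925 0.085
vertex 2.822 -0.447 2.26
vertex 3.137 -1.613 1.121
endloop
endfacet
facet normal 0.695 -0.397 0.599
outer loop
vertex 3.137 -1.613 1.121
vertex 2.226 -0.955 2.615
vertex 2.541 -2.121 1.476
endloop
endfacet
facet normal 0.695 -0.397 0.599
outer loop
vertex 2.822 -0.447 2.26
vertex 2.226 -0.955 2.615
vertex 3.137 -1.613 1.121
endloop
endfacet
facet normal -0.855 -0.414 -0.313
outer loop
vertex -2.967 1.94 -1.464
vertex -3.365 2.683 -1.359
vertex -2.593 2.363 -3.046
endloop
endfacet
facet normal 0.469 -0.875 -0.123
outer loop
vertex -0.995 3.137 -2.461
vertex -2.967 1.94 -1.464
vertex -2.593 2.363 -3.046
endloop
endfacet
facet normal -0.855 -0.415 -0.312
outer loop
vertex -2.593 2.363 -3.046
vertex -3.365 2.683 -1.359
vertex -2.992 3.106 -2.941
endloop
endfacet
facet normal 0.222 0.253 -0.942
outer loop
vertex -2.992 3.106 -2.941
vertex -0.995 3.137 -2.461
vertex -2.593 2.363 -3.046
endloop
endfacet
facet normal -0.223 -0.252 0.942
outer loop
vertex -2.967 1.94 -1.464
vertex -1.767 3.457 -0.774
vertex -3.365 2.683 -1.359
endloop
endfacet
facet normal 0.469 -0.875 -0.123
outer loop
vertex -1.368 2.714 -0.879
vertex -2.967 1.94 -1.464
vertex -0.995 3.137 -2.461
endloop
endfacet
facet normal -0.222 -0.252 0.942
outer loop
vertex -1.368 2.714 -0.879
vertex -1.767 3.457 -0.774
vertex -2.967 1.94 -1.464
endloop
endfacet
facet normal -0.469 0.875 0.123
outer loop
vertex -3.365 2.683 -1.359
vertex -1.767 3.457 -0.774
vertex -2.992 3.106 -2.941
endloop
endfacet
facet normal 0.222 0.252 -0.942
outer loop
vertex -1.393 3.88 -2.356
vertex -0.995 3.137 -2.461
vertex -2.992 3.106 -2.941
endloop
endfacet
facet normal -0.469 0.875 0.123
outer loop
vertex -2.992 3.106 -2.941
vertex -1.767 3.457 -0.774
vertex -1.393 3.88 -2.356
endloop
endfacet
facet normal 0.855 0.414 0.312
outer loop
vertex -1.393 3.88 -2.356
vertex -1.368 2.714 -0.879
vertex -0.995 3.137 -2.461
endloop
endfacet
facet normal 0.854 0.415 0.313
outer loop
vertex -1.767 3.457 -0.774
vertex -1.368 2.714 -0.879
vertex -1.393 3.88 -2.356
endloop
endfacet

endsolid


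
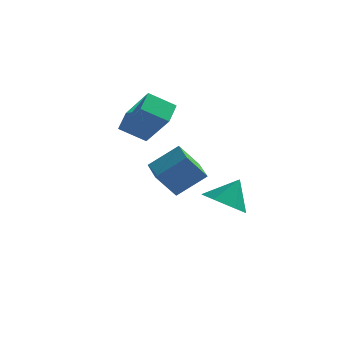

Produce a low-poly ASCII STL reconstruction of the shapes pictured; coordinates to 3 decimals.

solid 
facet normal -0.382 -0.492 -0.782
outer loop
vertex 1.471 0.555 -2.797
vertex 0.483 0.591 -2.337
vertex 0.805 1.394 -2.999
endloop
endfacet
facet normal 0.790 0.606 -0.087
outer loop
vertex 1.471 0.555 -2.797
vertex 0.805 1.394 -2.999
vertex 1.057 1.329 -1.163
endloop
endfacet
facet normal -0.382 -0.492 -0.782
outer loop
vertex 0.805 1.394 -2.999
vertex 0.483 0.591 -2.337
vertex -0.183 1.43 -2.539
endloop
endfacet
facet normal 0.050 0.998 0.029
outer loop
vertex 0.805 1.394 -2.999
vertex -0.183 1.43 -2.539
vertex 1.057 1.329 -1.163
endloop
endfacet
facet normal -0.383 -0.492 -0.782
outer loop
vertex -0.183 1.43 -2.539
vertex 0.483 0.591 -2.337
vertex -0.504 0.626 -1.876
endloop
endfacet
facet normal -0.538 0.654 0.532
outer loop
vertex -0.183 1.43 -2.539
vertex -0.504 0.626 -1.876
vertex 1.057 1.329 -1.163
endloop
endfacet
facet normal -0.383 -0.492 -0.782
outer loop
vertex -0.504 0.626 -1.876
vertex 0.483 0.591 -2.337
vertex 0.162 -0.212 -1.674
endloop
endfacet
facet normal -0.383 -0.083 0.920
outer loop
vertex -0.504 0.626 -1.876
vertex 0.162 -0.212 -1.674
vertex 1.057 1.329 -1.163
endloop
endfacet
facet normal -0.382 -0.493 -0.782
outer loop
vertex 0.162 -0.212 -1.674
vertex 0.483 0.591 -2.337
vertex 1.149 -0.248 -2.134
endloop
endfacet
facet normal 0.358 -0.474 0.804
outer loop
vertex 0.162 -0.212 -1.674
vertex 1.149 -0.248 -2.134
vertex 1.057 1.329 -1.163
endloop
endfacet
facet normal -0.382 -0.492 -0.782
outer loop
vertex 1.149 -0.248 -2.134
vertex 0.483 0.591 -2.337
vertex 1.471 0.555 -2.797
endloop
endfacet
facet normal 0.945 -0.130 0.301
outer loop
vertex 1.149 -0.248 -2.134
vertex 1.471 0.555 -2.797
vertex 1.057 1.329 -1.163
endloop
endfacet
facet normal -0.540 -0.248 0.804
outer loop
vertex -0.468 -3.027 2.189
vertex -1.048 -1.742 2.196
vertex -1.672 -3.565 1.214
endloop
endfacet
facet normal 0.411 -0.912 -0.005
outer loop
vertex -0.872 -3.198 0.024
vertex -0.468 -3.027 2.189
vertex -1.672 -3.565 1.214
endloop
endfacet
facet normal -0.540 -0.248 0.804
outer loop
vertex -1.672 -3.565 1.214
vertex -1.048 -1.742 2.196
vertex -2.252 -2.28 1.221
endloop
endfacet
facet normal -0.734 -0.328 -0.595
outer loop
vertex -2.252 -2.28 1.221
vertex -0.872 -3.198 0.024
vertex -1.672 -3.565 1.214
endloop
endfacet
facet normal 0.734 0.328 0.595
outer loop
vertex -0.468 -3.027 2.189
vertex -0.248 -1.375 1.006
vertex -1.048 -1.742 2.196
endloop
endfacet
facet normal 0.411 -0.912 -0.005
outer loop
vertex 0.332 -2.66 0.999
vertex -0.468 -3.027 2.189
vertex -0.872 -3.198 0.024
endloop
endfacet
facet normal 0.734 0.328 0.595
outer loop
vertex 0.332 -2.66 0.999
vertex -0.248 -1.375 1.006
vertex -0.468 -3.027 2.189
endloop
endfacet
facet normal -0.411 0.912 0.005
outer loop
vertex -1.048 -1.742 2.196
vertex -0.248 -1.375 1.006
vertex -2.252 -2.28 1.221
endloop
endfacet
facet normal -0.734 -0.328 -0.595
outer loop
vertex -1.452 -1.913 0.031
vertex -0.872 -3.198 0.024
vertex -2.252 -2.28 1.221
endloop
endfacet
facet normal -0.411 0.912 0.005
outer loop
vertex -2.252 -2.28 1.221
vertex -0.248 -1.375 1.006
vertex -1.452 -1.913 0.031
endloop
endfacet
facet normal 0.540 0.248 -0.804
outer loop
vertex -1.452 -1.913 0.031
vertex 0.332 -2.66 0.999
vertex -0.872 -3.198 0.024
endloop
endfacet
facet normal 0.540 0.248 -0.804
outer loop
vertex -0.248 -1.375 1.006
vertex 0.332 -2.66 0.999
vertex -1.452 -1.913 0.031
endloop
endfacet
facet normal -0.843 -0.139 0.520
outer loop
vertex -2.931 -0.465 3.626
vertex -2.832 0.63 4.08
vertex -4.096 0.333 1.953
endloop
endfacet
facet normal -0.083 -0.921 -0.382
outer loop
vertex -2.908 0.53 1.22
vertex -2.931 -0.465 3.626
vertex -4.096 0.333 1.953
endloop
endfacet
facet normal -0.843 -0.139 0.520
outer loop
vertex -4.096 0.333 1.953
vertex -2.832 0.63 4.08
vertex -3.997 1.429 2.407
endloop
endfacet
facet normal -0.532 0.365 -0.764
outer loop
vertex -3.997 1.429 2.407
vertex -2.908 0.53 1.22
vertex -4.096 0.333 1.953
endloop
endfacet
facet normal 0.532 -0.365 0.764
outer loop
vertex -2.931 -0.465 3.626
vertex -1.644 0.827 3.347
vertex -2.832 0.63 4.08
endloop
endfacet
facet normal -0.084 -0.921 -0.382
outer loop
vertex -1.743 -0.269 2.893
vertex -2.931 -0.465 3.626
vertex -2.908 0.53 1.22
endloop
endfacet
facet normal 0.532 -0.365 0.764
outer loop
vertex -1.743 -0.269 2.893
vertex -1.644 0.827 3.347
vertex -2.931 -0.465 3.626
endloop
endfacet
facet normal 0.083 0.920 0.382
outer loop
vertex -2.832 0.63 4.08
vertex -1.644 0.827 3.347
vertex -3.997 1.429 2.407
endloop
endfacet
facet normal -0.532 0.365 -0.764
outer loop
vertex -2.809 1.625 1.674
vertex -2.908 0.53 1.22
vertex -3.997 1.429 2.407
endloop
endfacet
facet normal 0.083 0.921 0.381
outer loop
vertex -3.997 1.429 2.407
vertex -1.644 0.827 3.347
vertex -2.809 1.625 1.674
endloop
endfacet
facet normal 0.843 0.139 -0.520
outer loop
vertex -2.809 1.625 1.674
vertex -1.743 -0.269 2.893
vertex -2.908 0.53 1.22
endloop
endfacet
facet normal 0.843 0.139 -0.520
outer loop
vertex -1.644 0.827 3.347
vertex -1.743 -0.269 2.893
vertex -2.809 1.625 1.674
endloop
endfacet

endsolid


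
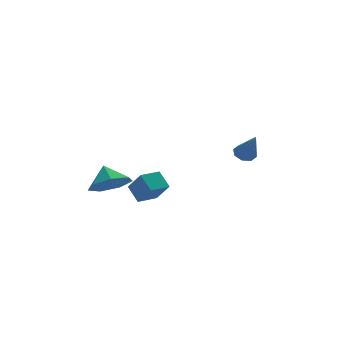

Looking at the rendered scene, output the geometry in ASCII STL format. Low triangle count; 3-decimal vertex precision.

solid 
facet normal 0.074 -0.693 -0.718
outer loop
vertex -1.969 2.187 -4.011
vertex -2.597 1.532 -3.444
vertex -2.88 2.259 -4.175
endloop
endfacet
facet normal 0.091 0.994 -0.067
outer loop
vertex -1.969 2.187 -4.011
vertex -2.88 2.259 -4.175
vertex -2.683 2.348 -2.596
endloop
endfacet
facet normal 0.074 -0.693 -0.717
outer loop
vertex -2.88 2.259 -4.175
vertex -2.597 1.532 -3.444
vertex -3.578 1.784 -3.788
endloop
endfacet
facet normal -0.554 0.832 0.022
outer loop
vertex -2.88 2.259 -4.175
vertex -3.578 1.784 -3.788
vertex -2.683 2.348 -2.596
endloop
endfacet
facet normal 0.074 -0.692 -0.718
outer loop
vertex -3.578 1.784 -3.788
vertex -2.597 1.532 -3.444
vertex -3.536 1.119 -3.142
endloop
endfacet
facet normal -0.818 0.373 0.438
outer loop
vertex -3.578 1.784 -3.788
vertex -3.536 1.119 -3.142
vertex -2.683 2.348 -2.596
endloop
endfacet
facet normal 0.074 -0.692 -0.718
outer loop
vertex -3.536 1.119 -3.142
vertex -2.597 1.532 -3.444
vertex -2.787 0.764 -2.723
endloop
endfacet
facet normal -0.501 -0.036 0.865
outer loop
vertex -3.536 1.119 -3.142
vertex -2.787 0.764 -2.723
vertex -2.683 2.348 -2.596
endloop
endfacet
facet normal 0.073 -0.692 -0.718
outer loop
vertex -2.787 0.764 -2.723
vertex -2.597 1.532 -3.444
vertex -1.895 0.987 -2.847
endloop
endfacet
facet normal 0.159 -0.089 0.983
outer loop
vertex -2.787 0.764 -2.723
vertex -1.895 0.987 -2.847
vertex -2.683 2.348 -2.596
endloop
endfacet
facet normal 0.074 -0.692 -0.718
outer loop
vertex -1.895 0.987 -2.847
vertex -2.597 1.532 -3.444
vertex -1.531 1.621 -3.42
endloop
endfacet
facet normal 0.664 0.255 0.703
outer loop
vertex -1.895 0.987 -2.847
vertex -1.531 1.621 -3.42
vertex -2.683 2.348 -2.596
endloop
endfacet
facet normal 0.074 -0.692 -0.718
outer loop
vertex -1.531 1.621 -3.42
vertex -2.597 1.532 -3.444
vertex -1.969 2.187 -4.011
endloop
endfacet
facet normal 0.634 0.737 0.236
outer loop
vertex -1.531 1.621 -3.42
vertex -1.969 2.187 -4.011
vertex -2.683 2.348 -2.596
endloop
endfacet
facet normal -0.931 -0.355 0.078
outer loop
vertex -1.592 -1.335 -2.657
vertex -1.822 -0.594 -2.026
vertex -1.956 -0.599 -3.652
endloop
endfacet
facet normal 0.229 -0.740 -0.632
outer loop
vertex -0.978 -0.226 -3.734
vertex -1.592 -1.335 -2.657
vertex -1.956 -0.599 -3.652
endloop
endfacet
facet normal -0.931 -0.356 0.078
outer loop
vertex -1.956 -0.599 -3.652
vertex -1.822 -0.594 -2.026
vertex -2.186 0.141 -3.021
endloop
endfacet
facet normal -0.282 0.570 -0.772
outer loop
vertex -2.186 0.141 -3.021
vertex -0.978 -0.226 -3.734
vertex -1.956 -0.599 -3.652
endloop
endfacet
facet normal 0.282 -0.570 0.772
outer loop
vertex -1.592 -1.335 -2.657
vertex -0.844 -0.221 -2.108
vertex -1.822 -0.594 -2.026
endloop
endfacet
facet normal 0.230 -0.741 -0.631
outer loop
vertex -0.614 -0.961 -2.739
vertex -1.592 -1.335 -2.657
vertex -0.978 -0.226 -3.734
endloop
endfacet
facet normal 0.283 -0.570 0.771
outer loop
vertex -0.614 -0.961 -2.739
vertex -0.844 -0.221 -2.108
vertex -1.592 -1.335 -2.657
endloop
endfacet
facet normal -0.230 0.741 0.631
outer loop
vertex -1.822 -0.594 -2.026
vertex -0.844 -0.221 -2.108
vertex -2.186 0.141 -3.021
endloop
endfacet
facet normal -0.283 0.570 -0.772
outer loop
vertex -1.208 0.515 -3.103
vertex -0.978 -0.226 -3.734
vertex -2.186 0.141 -3.021
endloop
endfacet
facet normal -0.230 0.740 0.632
outer loop
vertex -2.186 0.141 -3.021
vertex -0.844 -0.221 -2.108
vertex -1.208 0.515 -3.103
endloop
endfacet
facet normal 0.931 0.356 -0.078
outer loop
vertex -1.208 0.515 -3.103
vertex -0.614 -0.961 -2.739
vertex -0.978 -0.226 -3.734
endloop
endfacet
facet normal 0.931 0.356 -0.078
outer loop
vertex -0.844 -0.221 -2.108
vertex -0.614 -0.961 -2.739
vertex -1.208 0.515 -3.103
endloop
endfacet
facet normal -0.100 0.550 -0.829
outer loop
vertex 3.837 0.072 -1.965
vertex 3.357 0.297 -1.758
vertex 3.909 0.435 -1.733
endloop
endfacet
facet normal 0.966 -0.246 0.085
outer loop
vertex 3.837 0.072 -1.965
vertex 3.909 0.435 -1.733
vertex 3.523 -0.617 -0.382
endloop
endfacet
facet normal -0.100 0.551 -0.829
outer loop
vertex 3.909 0.435 -1.733
vertex 3.357 0.297 -1.758
vertex 3.657 0.717 -1.515
endloop
endfacet
facet normal 0.803 0.337 0.492
outer loop
vertex 3.909 0.435 -1.733
vertex 3.657 0.717 -1.515
vertex 3.523 -0.617 -0.382
endloop
endfacet
facet normal -0.099 0.550 -0.829
outer loop
vertex 3.657 0.717 -1.515
vertex 3.357 0.297 -1.758
vertex 3.229 0.753 -1.44
endloop
endfacet
facet normal 0.185 0.625 0.758
outer loop
vertex 3.657 0.717 -1.515
vertex 3.229 0.753 -1.44
vertex 3.523 -0.617 -0.382
endloop
endfacet
facet normal -0.101 0.550 -0.829
outer loop
vertex 3.229 0.753 -1.44
vertex 3.357 0.297 -1.758
vertex 2.876 0.522 -1.55
endloop
endfacet
facet normal -0.520 0.449 0.726
outer loop
vertex 3.229 0.753 -1.44
vertex 2.876 0.522 -1.55
vertex 3.523 -0.617 -0.382
endloop
endfacet
facet normal -0.101 0.550 -0.829
outer loop
vertex 2.876 0.522 -1.55
vertex 3.357 0.297 -1.758
vertex 2.804 0.159 -1.782
endloop
endfacet
facet normal -0.905 -0.087 0.417
outer loop
vertex 2.876 0.522 -1.55
vertex 2.804 0.159 -1.782
vertex 3.523 -0.617 -0.382
endloop
endfacet
facet normal -0.102 0.551 -0.828
outer loop
vertex 2.804 0.159 -1.782
vertex 3.357 0.297 -1.758
vertex 3.056 -0.122 -2.0
endloop
endfacet
facet normal -0.741 -0.671 0.009
outer loop
vertex 2.804 0.159 -1.782
vertex 3.056 -0.122 -2.0
vertex 3.523 -0.617 -0.382
endloop
endfacet
facet normal -0.101 0.551 -0.828
outer loop
vertex 3.056 -0.122 -2.0
vertex 3.357 0.297 -1.758
vertex 3.484 -0.158 -2.076
endloop
endfacet
facet normal -0.126 -0.958 -0.257
outer loop
vertex 3.056 -0.122 -2.0
vertex 3.484 -0.158 -2.076
vertex 3.523 -0.617 -0.382
endloop
endfacet
facet normal -0.099 0.551 -0.828
outer loop
vertex 3.484 -0.158 -2.076
vertex 3.357 0.297 -1.758
vertex 3.837 0.072 -1.965
endloop
endfacet
facet normal 0.581 -0.782 -0.225
outer loop
vertex 3.484 -0.158 -2.076
vertex 3.837 0.072 -1.965
vertex 3.523 -0.617 -0.382
endloop
endfacet

endsolid


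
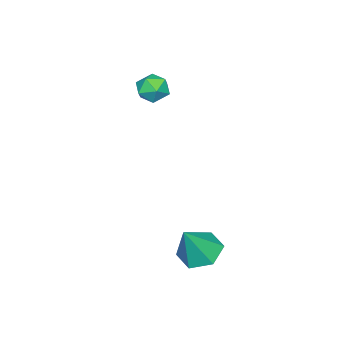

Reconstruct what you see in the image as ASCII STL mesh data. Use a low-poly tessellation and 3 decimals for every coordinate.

solid 
facet normal -0.501 0.107 -0.859
outer loop
vertex 4.172 0.35 -3.454
vertex 3.419 0.335 -3.017
vertex 3.825 1.092 -3.159
endloop
endfacet
facet normal 0.908 0.418 0.018
outer loop
vertex 4.172 0.35 -3.454
vertex 3.825 1.092 -3.159
vertex 4.221 0.165 -1.643
endloop
endfacet
facet normal -0.500 0.107 -0.860
outer loop
vertex 3.825 1.092 -3.159
vertex 3.419 0.335 -3.017
vertex 3.072 1.077 -2.723
endloop
endfacet
facet normal 0.248 0.854 0.457
outer loop
vertex 3.825 1.092 -3.159
vertex 3.072 1.077 -2.723
vertex 4.221 0.165 -1.643
endloop
endfacet
facet normal -0.501 0.106 -0.859
outer loop
vertex 3.072 1.077 -2.723
vertex 3.419 0.335 -3.017
vertex 2.667 0.32 -2.58
endloop
endfacet
facet normal -0.446 0.391 0.805
outer loop
vertex 3.072 1.077 -2.723
vertex 2.667 0.32 -2.58
vertex 4.221 0.165 -1.643
endloop
endfacet
facet normal -0.501 0.107 -0.859
outer loop
vertex 2.667 0.32 -2.58
vertex 3.419 0.335 -3.017
vertex 3.014 -0.421 -2.875
endloop
endfacet
facet normal -0.481 -0.509 0.714
outer loop
vertex 2.667 0.32 -2.58
vertex 3.014 -0.421 -2.875
vertex 4.221 0.165 -1.643
endloop
endfacet
facet normal -0.501 0.107 -0.859
outer loop
vertex 3.014 -0.421 -2.875
vertex 3.419 0.335 -3.017
vertex 3.766 -0.406 -3.312
endloop
endfacet
facet normal 0.178 -0.945 0.275
outer loop
vertex 3.014 -0.421 -2.875
vertex 3.766 -0.406 -3.312
vertex 4.221 0.165 -1.643
endloop
endfacet
facet normal -0.501 0.108 -0.859
outer loop
vertex 3.766 -0.406 -3.312
vertex 3.419 0.335 -3.017
vertex 4.172 0.35 -3.454
endloop
endfacet
facet normal 0.873 -0.482 -0.073
outer loop
vertex 3.766 -0.406 -3.312
vertex 4.172 0.35 -3.454
vertex 4.221 0.165 -1.643
endloop
endfacet
facet normal -0.195 0.011 0.981
outer loop
vertex -0.443 -3.497 2.27
vertex -0.646 -4.171 2.237
vertex 0.027 -4.013 2.369
endloop
endfacet
facet normal 0.335 0.462 0.821
outer loop
vertex -0.443 -3.497 2.27
vertex 0.027 -4.013 2.369
vertex 0.199 -3.45 1.982
endloop
endfacet
facet normal 0.086 0.935 0.345
outer loop
vertex -0.443 -3.497 2.27
vertex 0.199 -3.45 1.982
vertex -0.369 -3.26 1.61
endloop
endfacet
facet normal -0.597 0.774 0.211
outer loop
vertex -0.443 -3.497 2.27
vertex -0.369 -3.26 1.61
vertex -0.891 -3.706 1.768
endloop
endfacet
facet normal -0.771 0.203 0.604
outer loop
vertex -0.443 -3.497 2.27
vertex -0.891 -3.706 1.768
vertex -0.646 -4.171 2.237
endloop
endfacet
facet normal 0.856 0.089 0.510
outer loop
vertex 0.199 -3.45 1.982
vertex 0.027 -4.013 2.369
vertex 0.391 -4.094 1.772
endloop
endfacet
facet normal -0.000 -0.640 0.768
outer loop
vertex 0.027 -4.013 2.369
vertex -0.646 -4.171 2.237
vertex -0.131 -4.54 1.93
endloop
endfacet
facet normal -0.931 -0.329 0.159
outer loop
vertex -0.646 -4.171 2.237
vertex -0.891 -3.706 1.768
vertex -0.699 -4.35 1.558
endloop
endfacet
facet normal -0.650 0.592 -0.477
outer loop
vertex -0.891 -3.706 1.768
vertex -0.369 -3.26 1.61
vertex -0.527 -3.787 1.171
endloop
endfacet
facet normal 0.455 0.852 -0.260
outer loop
vertex -0.369 -3.26 1.61
vertex 0.199 -3.45 1.982
vertex 0.146 -3.629 1.303
endloop
endfacet
facet normal 0.597 -0.774 -0.211
outer loop
vertex -0.057 -4.303 1.27
vertex 0.391 -4.094 1.772
vertex -0.131 -4.54 1.93
endloop
endfacet
facet normal -0.086 -0.935 -0.345
outer loop
vertex -0.057 -4.303 1.27
vertex -0.131 -4.54 1.93
vertex -0.699 -4.35 1.558
endloop
endfacet
facet normal -0.335 -0.462 -0.821
outer loop
vertex -0.057 -4.303 1.27
vertex -0.699 -4.35 1.558
vertex -0.527 -3.787 1.171
endloop
endfacet
facet normal 0.195 -0.011 -0.981
outer loop
vertex -0.057 -4.303 1.27
vertex -0.527 -3.787 1.171
vertex 0.146 -3.629 1.303
endloop
endfacet
facet normal 0.771 -0.203 -0.604
outer loop
vertex -0.057 -4.303 1.27
vertex 0.146 -3.629 1.303
vertex 0.391 -4.094 1.772
endloop
endfacet
facet normal 0.650 -0.592 0.477
outer loop
vertex -0.131 -4.54 1.93
vertex 0.391 -4.094 1.772
vertex 0.027 -4.013 2.369
endloop
endfacet
facet normal -0.455 -0.852 0.260
outer loop
vertex -0.699 -4.35 1.558
vertex -0.131 -4.54 1.93
vertex -0.646 -4.171 2.237
endloop
endfacet
facet normal -0.856 -0.089 -0.510
outer loop
vertex -0.527 -3.787 1.171
vertex -0.699 -4.35 1.558
vertex -0.891 -3.706 1.768
endloop
endfacet
facet normal 0.000 0.640 -0.768
outer loop
vertex 0.146 -3.629 1.303
vertex -0.527 -3.787 1.171
vertex -0.369 -3.26 1.61
endloop
endfacet
facet normal 0.931 0.329 -0.159
outer loop
vertex 0.391 -4.094 1.772
vertex 0.146 -3.629 1.303
vertex 0.199 -3.45 1.982
endloop
endfacet

endsolid


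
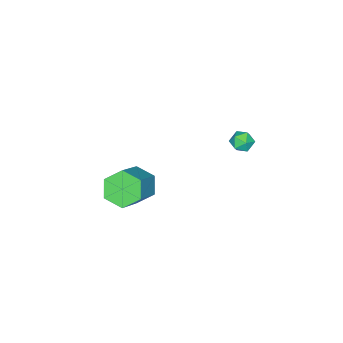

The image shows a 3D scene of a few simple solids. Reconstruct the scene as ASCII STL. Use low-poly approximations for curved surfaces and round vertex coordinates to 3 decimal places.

solid 
facet normal 0.190 0.980 0.057
outer loop
vertex -2.476 2.69 1.741
vertex -3.009 2.771 2.126
vertex -2.42 2.641 2.399
endloop
endfacet
facet normal 0.793 0.608 -0.022
outer loop
vertex -2.476 2.69 1.741
vertex -2.42 2.641 2.399
vertex -2.102 2.212 2.006
endloop
endfacet
facet normal 0.743 0.233 -0.628
outer loop
vertex -2.476 2.69 1.741
vertex -2.102 2.212 2.006
vertex -2.495 2.078 1.491
endloop
endfacet
facet normal 0.108 0.373 -0.922
outer loop
vertex -2.476 2.69 1.741
vertex -2.495 2.078 1.491
vertex -3.056 2.423 1.565
endloop
endfacet
facet normal -0.233 0.835 -0.498
outer loop
vertex -2.476 2.69 1.741
vertex -3.056 2.423 1.565
vertex -3.009 2.771 2.126
endloop
endfacet
facet normal 0.841 0.147 0.520
outer loop
vertex -2.102 2.212 2.006
vertex -2.42 2.641 2.399
vertex -2.404 1.997 2.555
endloop
endfacet
facet normal -0.136 0.748 0.650
outer loop
vertex -2.42 2.641 2.399
vertex -3.009 2.771 2.126
vertex -2.965 2.342 2.629
endloop
endfacet
facet normal -0.821 0.514 -0.250
outer loop
vertex -3.009 2.771 2.126
vertex -3.056 2.423 1.565
vertex -3.358 2.208 2.114
endloop
endfacet
facet normal -0.267 -0.233 -0.935
outer loop
vertex -3.056 2.423 1.565
vertex -2.495 2.078 1.491
vertex -3.04 1.779 1.721
endloop
endfacet
facet normal 0.759 -0.461 -0.459
outer loop
vertex -2.495 2.078 1.491
vertex -2.102 2.212 2.006
vertex -2.451 1.649 1.994
endloop
endfacet
facet normal -0.108 -0.373 0.922
outer loop
vertex -2.984 1.73 2.379
vertex -2.404 1.997 2.555
vertex -2.965 2.342 2.629
endloop
endfacet
facet normal -0.743 -0.233 0.628
outer loop
vertex -2.984 1.73 2.379
vertex -2.965 2.342 2.629
vertex -3.358 2.208 2.114
endloop
endfacet
facet normal -0.793 -0.608 0.022
outer loop
vertex -2.984 1.73 2.379
vertex -3.358 2.208 2.114
vertex -3.04 1.779 1.721
endloop
endfacet
facet normal -0.190 -0.980 -0.057
outer loop
vertex -2.984 1.73 2.379
vertex -3.04 1.779 1.721
vertex -2.451 1.649 1.994
endloop
endfacet
facet normal 0.233 -0.835 0.498
outer loop
vertex -2.984 1.73 2.379
vertex -2.451 1.649 1.994
vertex -2.404 1.997 2.555
endloop
endfacet
facet normal 0.267 0.233 0.935
outer loop
vertex -2.965 2.342 2.629
vertex -2.404 1.997 2.555
vertex -2.42 2.641 2.399
endloop
endfacet
facet normal -0.759 0.461 0.459
outer loop
vertex -3.358 2.208 2.114
vertex -2.965 2.342 2.629
vertex -3.009 2.771 2.126
endloop
endfacet
facet normal -0.841 -0.147 -0.520
outer loop
vertex -3.04 1.779 1.721
vertex -3.358 2.208 2.114
vertex -3.056 2.423 1.565
endloop
endfacet
facet normal 0.136 -0.748 -0.650
outer loop
vertex -2.451 1.649 1.994
vertex -3.04 1.779 1.721
vertex -2.495 2.078 1.491
endloop
endfacet
facet normal 0.821 -0.514 0.250
outer loop
vertex -2.404 1.997 2.555
vertex -2.451 1.649 1.994
vertex -2.102 2.212 2.006
endloop
endfacet
facet normal -0.767 -0.203 -0.608
outer loop
vertex 2.772 -1.012 0.649
vertex 2.179 -0.402 1.194
vertex 2.701 -0.032 0.412
endloop
endfacet
facet normal 0.637 -0.137 -0.758
outer loop
vertex 2.772 -1.012 0.649
vertex 2.701 -0.032 0.412
vertex 4.453 -0.568 1.981
endloop
endfacet
facet normal 0.637 -0.137 -0.758
outer loop
vertex 4.453 -0.568 1.981
vertex 2.701 -0.032 0.412
vertex 4.382 0.411 1.744
endloop
endfacet
facet normal 0.768 0.203 0.607
outer loop
vertex 4.453 -0.568 1.981
vertex 4.382 0.411 1.744
vertex 3.861 0.042 2.526
endloop
endfacet
facet normal -0.768 -0.202 -0.608
outer loop
vertex 2.701 -0.032 0.412
vertex 2.179 -0.402 1.194
vertex 2.109 0.578 0.957
endloop
endfacet
facet normal 0.258 0.771 -0.582
outer loop
vertex 2.701 -0.032 0.412
vertex 2.109 0.578 0.957
vertex 4.382 0.411 1.744
endloop
endfacet
facet normal 0.258 0.771 -0.582
outer loop
vertex 4.382 0.411 1.744
vertex 2.109 0.578 0.957
vertex 3.79 1.021 2.289
endloop
endfacet
facet normal 0.768 0.203 0.607
outer loop
vertex 4.382 0.411 1.744
vertex 3.79 1.021 2.289
vertex 3.861 0.042 2.526
endloop
endfacet
facet normal -0.768 -0.202 -0.608
outer loop
vertex 2.109 0.578 0.957
vertex 2.179 -0.402 1.194
vertex 1.587 0.208 1.739
endloop
endfacet
facet normal -0.379 0.908 0.177
outer loop
vertex 2.109 0.578 0.957
vertex 1.587 0.208 1.739
vertex 3.79 1.021 2.289
endloop
endfacet
facet normal -0.379 0.909 0.176
outer loop
vertex 3.79 1.021 2.289
vertex 1.587 0.208 1.739
vertex 3.268 0.652 3.071
endloop
endfacet
facet normal 0.768 0.203 0.608
outer loop
vertex 3.79 1.021 2.289
vertex 3.268 0.652 3.071
vertex 3.861 0.042 2.526
endloop
endfacet
facet normal -0.768 -0.203 -0.607
outer loop
vertex 1.587 0.208 1.739
vertex 2.179 -0.402 1.194
vertex 1.658 -0.771 1.976
endloop
endfacet
facet normal -0.637 0.137 0.758
outer loop
vertex 1.587 0.208 1.739
vertex 1.658 -0.771 1.976
vertex 3.268 0.652 3.071
endloop
endfacet
facet normal -0.637 0.137 0.758
outer loop
vertex 3.268 0.652 3.071
vertex 1.658 -0.771 1.976
vertex 3.339 -0.328 3.308
endloop
endfacet
facet normal 0.767 0.203 0.608
outer loop
vertex 3.268 0.652 3.071
vertex 3.339 -0.328 3.308
vertex 3.861 0.042 2.526
endloop
endfacet
facet normal -0.768 -0.203 -0.607
outer loop
vertex 1.658 -0.771 1.976
vertex 2.179 -0.402 1.194
vertex 2.25 -1.381 1.431
endloop
endfacet
facet normal -0.258 -0.771 0.582
outer loop
vertex 1.658 -0.771 1.976
vertex 2.25 -1.381 1.431
vertex 3.339 -0.328 3.308
endloop
endfacet
facet normal -0.258 -0.771 0.582
outer loop
vertex 3.339 -0.328 3.308
vertex 2.25 -1.381 1.431
vertex 3.931 -0.938 2.763
endloop
endfacet
facet normal 0.768 0.202 0.608
outer loop
vertex 3.339 -0.328 3.308
vertex 3.931 -0.938 2.763
vertex 3.861 0.042 2.526
endloop
endfacet
facet normal -0.768 -0.203 -0.608
outer loop
vertex 2.25 -1.381 1.431
vertex 2.179 -0.402 1.194
vertex 2.772 -1.012 0.649
endloop
endfacet
facet normal 0.379 -0.909 -0.176
outer loop
vertex 2.25 -1.381 1.431
vertex 2.772 -1.012 0.649
vertex 3.931 -0.938 2.763
endloop
endfacet
facet normal 0.380 -0.908 -0.176
outer loop
vertex 3.931 -0.938 2.763
vertex 2.772 -1.012 0.649
vertex 4.453 -0.568 1.981
endloop
endfacet
facet normal 0.768 0.202 0.608
outer loop
vertex 3.931 -0.938 2.763
vertex 4.453 -0.568 1.981
vertex 3.861 0.042 2.526
endloop
endfacet

endsolid


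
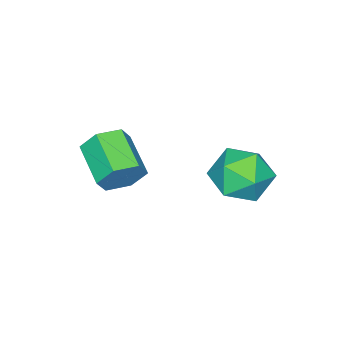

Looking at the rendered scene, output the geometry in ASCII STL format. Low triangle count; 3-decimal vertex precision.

solid 
facet normal 0.490 0.790 -0.369
outer loop
vertex 4.104 0.153 -0.146
vertex 3.65 0.122 -0.816
vertex 3.409 0.567 -0.183
endloop
endfacet
facet normal 0.153 0.339 0.928
outer loop
vertex 4.104 0.153 -0.146
vertex 3.409 0.567 -0.183
vertex 3.344 -1.071 0.426
endloop
endfacet
facet normal 0.151 0.339 0.928
outer loop
vertex 3.344 -1.071 0.426
vertex 3.409 0.567 -0.183
vertex 2.649 -0.657 0.388
endloop
endfacet
facet normal -0.490 -0.790 0.369
outer loop
vertex 3.344 -1.071 0.426
vertex 2.649 -0.657 0.388
vertex 2.89 -1.102 -0.244
endloop
endfacet
facet normal 0.490 0.790 -0.369
outer loop
vertex 3.409 0.567 -0.183
vertex 3.65 0.122 -0.816
vertex 2.955 0.536 -0.853
endloop
endfacet
facet normal -0.667 0.612 0.424
outer loop
vertex 3.409 0.567 -0.183
vertex 2.955 0.536 -0.853
vertex 2.649 -0.657 0.388
endloop
endfacet
facet normal -0.667 0.612 0.424
outer loop
vertex 2.649 -0.657 0.388
vertex 2.955 0.536 -0.853
vertex 2.195 -0.688 -0.282
endloop
endfacet
facet normal -0.490 -0.790 0.369
outer loop
vertex 2.649 -0.657 0.388
vertex 2.195 -0.688 -0.282
vertex 2.89 -1.102 -0.244
endloop
endfacet
facet normal 0.490 0.790 -0.369
outer loop
vertex 2.955 0.536 -0.853
vertex 3.65 0.122 -0.816
vertex 3.196 0.091 -1.486
endloop
endfacet
facet normal -0.819 0.273 -0.504
outer loop
vertex 2.955 0.536 -0.853
vertex 3.196 0.091 -1.486
vertex 2.195 -0.688 -0.282
endloop
endfacet
facet normal -0.819 0.273 -0.504
outer loop
vertex 2.195 -0.688 -0.282
vertex 3.196 0.091 -1.486
vertex 2.436 -1.133 -0.914
endloop
endfacet
facet normal -0.490 -0.790 0.369
outer loop
vertex 2.195 -0.688 -0.282
vertex 2.436 -1.133 -0.914
vertex 2.89 -1.102 -0.244
endloop
endfacet
facet normal 0.490 0.790 -0.369
outer loop
vertex 3.196 0.091 -1.486
vertex 3.65 0.122 -0.816
vertex 3.891 -0.323 -1.448
endloop
endfacet
facet normal -0.152 -0.340 -0.928
outer loop
vertex 3.196 0.091 -1.486
vertex 3.891 -0.323 -1.448
vertex 2.436 -1.133 -0.914
endloop
endfacet
facet normal -0.152 -0.339 -0.929
outer loop
vertex 2.436 -1.133 -0.914
vertex 3.891 -0.323 -1.448
vertex 3.131 -1.547 -0.877
endloop
endfacet
facet normal -0.490 -0.790 0.369
outer loop
vertex 2.436 -1.133 -0.914
vertex 3.131 -1.547 -0.877
vertex 2.89 -1.102 -0.244
endloop
endfacet
facet normal 0.490 0.790 -0.369
outer loop
vertex 3.891 -0.323 -1.448
vertex 3.65 0.122 -0.816
vertex 4.345 -0.292 -0.778
endloop
endfacet
facet normal 0.667 -0.612 -0.424
outer loop
vertex 3.891 -0.323 -1.448
vertex 4.345 -0.292 -0.778
vertex 3.131 -1.547 -0.877
endloop
endfacet
facet normal 0.667 -0.612 -0.424
outer loop
vertex 3.131 -1.547 -0.877
vertex 4.345 -0.292 -0.778
vertex 3.585 -1.516 -0.207
endloop
endfacet
facet normal -0.490 -0.790 0.369
outer loop
vertex 3.131 -1.547 -0.877
vertex 3.585 -1.516 -0.207
vertex 2.89 -1.102 -0.244
endloop
endfacet
facet normal 0.490 0.790 -0.369
outer loop
vertex 4.345 -0.292 -0.778
vertex 3.65 0.122 -0.816
vertex 4.104 0.153 -0.146
endloop
endfacet
facet normal 0.819 -0.273 0.505
outer loop
vertex 4.345 -0.292 -0.778
vertex 4.104 0.153 -0.146
vertex 3.585 -1.516 -0.207
endloop
endfacet
facet normal 0.819 -0.273 0.504
outer loop
vertex 3.585 -1.516 -0.207
vertex 4.104 0.153 -0.146
vertex 3.344 -1.071 0.426
endloop
endfacet
facet normal -0.490 -0.790 0.369
outer loop
vertex 3.585 -1.516 -0.207
vertex 3.344 -1.071 0.426
vertex 2.89 -1.102 -0.244
endloop
endfacet
facet normal 0.112 0.987 -0.116
outer loop
vertex 0.628 2.859 -2.648
vertex -0.178 3.038 -1.899
vertex 0.883 2.957 -1.567
endloop
endfacet
facet normal 0.729 0.645 -0.230
outer loop
vertex 0.628 2.859 -2.648
vertex 0.883 2.957 -1.567
vertex 1.379 2.175 -2.188
endloop
endfacet
facet normal 0.626 0.177 -0.759
outer loop
vertex 0.628 2.859 -2.648
vertex 1.379 2.175 -2.188
vertex 0.625 1.774 -2.904
endloop
endfacet
facet normal -0.054 0.229 -0.972
outer loop
vertex 0.628 2.859 -2.648
vertex 0.625 1.774 -2.904
vertex -0.338 2.307 -2.725
endloop
endfacet
facet normal -0.371 0.730 -0.574
outer loop
vertex 0.628 2.859 -2.648
vertex -0.338 2.307 -2.725
vertex -0.178 3.038 -1.899
endloop
endfacet
facet normal 0.890 0.279 0.359
outer loop
vertex 1.379 2.175 -2.188
vertex 0.883 2.957 -1.567
vertex 1.038 1.933 -1.155
endloop
endfacet
facet normal -0.107 0.832 0.545
outer loop
vertex 0.883 2.957 -1.567
vertex -0.178 3.038 -1.899
vertex 0.075 2.466 -0.976
endloop
endfacet
facet normal -0.888 0.416 -0.196
outer loop
vertex -0.178 3.038 -1.899
vertex -0.338 2.307 -2.725
vertex -0.679 2.065 -1.692
endloop
endfacet
facet normal -0.374 -0.394 -0.839
outer loop
vertex -0.338 2.307 -2.725
vertex 0.625 1.774 -2.904
vertex -0.183 1.283 -2.313
endloop
endfacet
facet normal 0.725 -0.479 -0.495
outer loop
vertex 0.625 1.774 -2.904
vertex 1.379 2.175 -2.188
vertex 0.878 1.202 -1.981
endloop
endfacet
facet normal 0.054 -0.229 0.972
outer loop
vertex 0.072 1.381 -1.232
vertex 1.038 1.933 -1.155
vertex 0.075 2.466 -0.976
endloop
endfacet
facet normal -0.626 -0.177 0.759
outer loop
vertex 0.072 1.381 -1.232
vertex 0.075 2.466 -0.976
vertex -0.679 2.065 -1.692
endloop
endfacet
facet normal -0.729 -0.645 0.230
outer loop
vertex 0.072 1.381 -1.232
vertex -0.679 2.065 -1.692
vertex -0.183 1.283 -2.313
endloop
endfacet
facet normal -0.112 -0.987 0.116
outer loop
vertex 0.072 1.381 -1.232
vertex -0.183 1.283 -2.313
vertex 0.878 1.202 -1.981
endloop
endfacet
facet normal 0.371 -0.730 0.574
outer loop
vertex 0.072 1.381 -1.232
vertex 0.878 1.202 -1.981
vertex 1.038 1.933 -1.155
endloop
endfacet
facet normal 0.374 0.394 0.839
outer loop
vertex 0.075 2.466 -0.976
vertex 1.038 1.933 -1.155
vertex 0.883 2.957 -1.567
endloop
endfacet
facet normal -0.725 0.479 0.495
outer loop
vertex -0.679 2.065 -1.692
vertex 0.075 2.466 -0.976
vertex -0.178 3.038 -1.899
endloop
endfacet
facet normal -0.890 -0.279 -0.359
outer loop
vertex -0.183 1.283 -2.313
vertex -0.679 2.065 -1.692
vertex -0.338 2.307 -2.725
endloop
endfacet
facet normal 0.107 -0.832 -0.545
outer loop
vertex 0.878 1.202 -1.981
vertex -0.183 1.283 -2.313
vertex 0.625 1.774 -2.904
endloop
endfacet
facet normal 0.888 -0.416 0.196
outer loop
vertex 1.038 1.933 -1.155
vertex 0.878 1.202 -1.981
vertex 1.379 2.175 -2.188
endloop
endfacet

endsolid
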